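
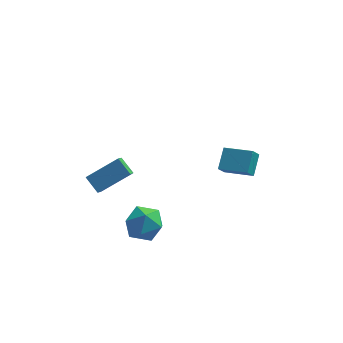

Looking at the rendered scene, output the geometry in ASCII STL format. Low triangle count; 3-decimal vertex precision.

solid 
facet normal -0.903 0.370 -0.218
outer loop
vertex 1.564 2.81 -2.628
vertex 1.878 3.203 -3.262
vertex 1.321 1.764 -3.396
endloop
endfacet
facet normal -0.388 -0.485 0.784
outer loop
vertex 2.802 1.157 -3.038
vertex 1.564 2.81 -2.628
vertex 1.321 1.764 -3.396
endloop
endfacet
facet normal -0.903 0.370 -0.218
outer loop
vertex 1.321 1.764 -3.396
vertex 1.878 3.203 -3.262
vertex 1.635 2.157 -4.03
endloop
endfacet
facet normal -0.184 -0.792 -0.582
outer loop
vertex 1.635 2.157 -4.03
vertex 2.802 1.157 -3.038
vertex 1.321 1.764 -3.396
endloop
endfacet
facet normal 0.184 0.792 0.582
outer loop
vertex 1.564 2.81 -2.628
vertex 3.359 2.596 -2.904
vertex 1.878 3.203 -3.262
endloop
endfacet
facet normal -0.388 -0.485 0.784
outer loop
vertex 3.045 2.203 -2.27
vertex 1.564 2.81 -2.628
vertex 2.802 1.157 -3.038
endloop
endfacet
facet normal 0.184 0.792 0.582
outer loop
vertex 3.045 2.203 -2.27
vertex 3.359 2.596 -2.904
vertex 1.564 2.81 -2.628
endloop
endfacet
facet normal 0.388 0.485 -0.784
outer loop
vertex 1.878 3.203 -3.262
vertex 3.359 2.596 -2.904
vertex 1.635 2.157 -4.03
endloop
endfacet
facet normal -0.184 -0.792 -0.582
outer loop
vertex 3.116 1.55 -3.672
vertex 2.802 1.157 -3.038
vertex 1.635 2.157 -4.03
endloop
endfacet
facet normal 0.388 0.485 -0.784
outer loop
vertex 1.635 2.157 -4.03
vertex 3.359 2.596 -2.904
vertex 3.116 1.55 -3.672
endloop
endfacet
facet normal 0.903 -0.370 0.218
outer loop
vertex 3.116 1.55 -3.672
vertex 3.045 2.203 -2.27
vertex 2.802 1.157 -3.038
endloop
endfacet
facet normal 0.903 -0.370 0.218
outer loop
vertex 3.359 2.596 -2.904
vertex 3.045 2.203 -2.27
vertex 3.116 1.55 -3.672
endloop
endfacet
facet normal -0.799 -0.305 -0.518
outer loop
vertex -4.663 -4.237 1.479
vertex -4.561 -3.623 0.96
vertex -4.069 -4.819 0.906
endloop
endfacet
facet normal -0.125 -0.758 0.640
outer loop
vertex -2.599 -4.257 1.86
vertex -4.663 -4.237 1.479
vertex -4.069 -4.819 0.906
endloop
endfacet
facet normal -0.799 -0.305 -0.518
outer loop
vertex -4.069 -4.819 0.906
vertex -4.561 -3.623 0.96
vertex -3.967 -4.205 0.387
endloop
endfacet
facet normal 0.588 -0.577 -0.567
outer loop
vertex -3.967 -4.205 0.387
vertex -2.599 -4.257 1.86
vertex -4.069 -4.819 0.906
endloop
endfacet
facet normal -0.588 0.577 0.567
outer loop
vertex -4.663 -4.237 1.479
vertex -3.091 -3.061 1.914
vertex -4.561 -3.623 0.96
endloop
endfacet
facet normal -0.125 -0.758 0.640
outer loop
vertex -3.193 -3.675 2.433
vertex -4.663 -4.237 1.479
vertex -2.599 -4.257 1.86
endloop
endfacet
facet normal -0.588 0.577 0.567
outer loop
vertex -3.193 -3.675 2.433
vertex -3.091 -3.061 1.914
vertex -4.663 -4.237 1.479
endloop
endfacet
facet normal 0.125 0.758 -0.640
outer loop
vertex -4.561 -3.623 0.96
vertex -3.091 -3.061 1.914
vertex -3.967 -4.205 0.387
endloop
endfacet
facet normal 0.588 -0.577 -0.567
outer loop
vertex -2.497 -3.643 1.341
vertex -2.599 -4.257 1.86
vertex -3.967 -4.205 0.387
endloop
endfacet
facet normal 0.125 0.758 -0.640
outer loop
vertex -3.967 -4.205 0.387
vertex -3.091 -3.061 1.914
vertex -2.497 -3.643 1.341
endloop
endfacet
facet normal 0.799 0.305 0.518
outer loop
vertex -2.497 -3.643 1.341
vertex -3.193 -3.675 2.433
vertex -2.599 -4.257 1.86
endloop
endfacet
facet normal 0.799 0.305 0.518
outer loop
vertex -3.091 -3.061 1.914
vertex -3.193 -3.675 2.433
vertex -2.497 -3.643 1.341
endloop
endfacet
facet normal -0.863 0.320 0.392
outer loop
vertex -2.876 -3.425 -2.554
vertex -2.855 -4.232 -1.848
vertex -2.396 -3.294 -1.604
endloop
endfacet
facet normal -0.485 0.865 0.126
outer loop
vertex -2.876 -3.425 -2.554
vertex -2.396 -3.294 -1.604
vertex -1.938 -2.908 -2.494
endloop
endfacet
facet normal -0.370 0.737 -0.566
outer loop
vertex -2.876 -3.425 -2.554
vertex -1.938 -2.908 -2.494
vertex -2.115 -3.607 -3.288
endloop
endfacet
facet normal -0.676 0.113 -0.729
outer loop
vertex -2.876 -3.425 -2.554
vertex -2.115 -3.607 -3.288
vertex -2.682 -4.425 -2.889
endloop
endfacet
facet normal -0.980 -0.145 -0.136
outer loop
vertex -2.876 -3.425 -2.554
vertex -2.682 -4.425 -2.889
vertex -2.855 -4.232 -1.848
endloop
endfacet
facet normal 0.147 0.878 0.456
outer loop
vertex -1.938 -2.908 -2.494
vertex -2.396 -3.294 -1.604
vertex -1.338 -3.395 -1.751
endloop
endfacet
facet normal -0.463 -0.004 0.886
outer loop
vertex -2.396 -3.294 -1.604
vertex -2.855 -4.232 -1.848
vertex -1.905 -4.213 -1.352
endloop
endfacet
facet normal -0.653 -0.756 0.032
outer loop
vertex -2.855 -4.232 -1.848
vertex -2.682 -4.425 -2.889
vertex -2.082 -4.912 -2.146
endloop
endfacet
facet normal -0.161 -0.340 -0.926
outer loop
vertex -2.682 -4.425 -2.889
vertex -2.115 -3.607 -3.288
vertex -1.624 -4.526 -3.036
endloop
endfacet
facet normal 0.333 0.670 -0.664
outer loop
vertex -2.115 -3.607 -3.288
vertex -1.938 -2.908 -2.494
vertex -1.165 -3.588 -2.792
endloop
endfacet
facet normal 0.676 -0.113 0.729
outer loop
vertex -1.144 -4.395 -2.086
vertex -1.338 -3.395 -1.751
vertex -1.905 -4.213 -1.352
endloop
endfacet
facet normal 0.370 -0.737 0.566
outer loop
vertex -1.144 -4.395 -2.086
vertex -1.905 -4.213 -1.352
vertex -2.082 -4.912 -2.146
endloop
endfacet
facet normal 0.485 -0.865 -0.126
outer loop
vertex -1.144 -4.395 -2.086
vertex -2.082 -4.912 -2.146
vertex -1.624 -4.526 -3.036
endloop
endfacet
facet normal 0.863 -0.320 -0.392
outer loop
vertex -1.144 -4.395 -2.086
vertex -1.624 -4.526 -3.036
vertex -1.165 -3.588 -2.792
endloop
endfacet
facet normal 0.980 0.145 0.136
outer loop
vertex -1.144 -4.395 -2.086
vertex -1.165 -3.588 -2.792
vertex -1.338 -3.395 -1.751
endloop
endfacet
facet normal 0.161 0.340 0.926
outer loop
vertex -1.905 -4.213 -1.352
vertex -1.338 -3.395 -1.751
vertex -2.396 -3.294 -1.604
endloop
endfacet
facet normal -0.333 -0.670 0.664
outer loop
vertex -2.082 -4.912 -2.146
vertex -1.905 -4.213 -1.352
vertex -2.855 -4.232 -1.848
endloop
endfacet
facet normal -0.147 -0.878 -0.456
outer loop
vertex -1.624 -4.526 -3.036
vertex -2.082 -4.912 -2.146
vertex -2.682 -4.425 -2.889
endloop
endfacet
facet normal 0.463 0.004 -0.886
outer loop
vertex -1.165 -3.588 -2.792
vertex -1.624 -4.526 -3.036
vertex -2.115 -3.607 -3.288
endloop
endfacet
facet normal 0.653 0.756 -0.032
outer loop
vertex -1.338 -3.395 -1.751
vertex -1.165 -3.588 -2.792
vertex -1.938 -2.908 -2.494
endloop
endfacet

endsolid


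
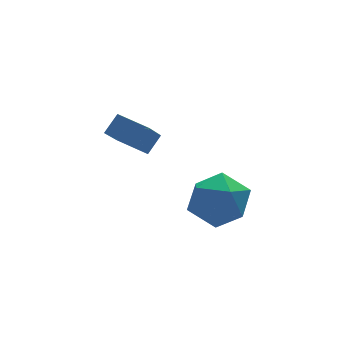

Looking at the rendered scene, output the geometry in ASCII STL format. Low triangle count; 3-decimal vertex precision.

solid 
facet normal -0.545 0.753 -0.369
outer loop
vertex 3.103 3.756 -1.902
vertex 2.069 3.271 -1.365
vertex 2.781 4.097 -0.73
endloop
endfacet
facet normal 0.127 0.961 -0.245
outer loop
vertex 3.103 3.756 -1.902
vertex 2.781 4.097 -0.73
vertex 3.989 3.866 -1.011
endloop
endfacet
facet normal 0.562 0.541 -0.626
outer loop
vertex 3.103 3.756 -1.902
vertex 3.989 3.866 -1.011
vertex 4.024 2.897 -1.818
endloop
endfacet
facet normal 0.159 0.074 -0.985
outer loop
vertex 3.103 3.756 -1.902
vertex 4.024 2.897 -1.818
vertex 2.837 2.53 -2.037
endloop
endfacet
facet normal -0.525 0.205 -0.826
outer loop
vertex 3.103 3.756 -1.902
vertex 2.837 2.53 -2.037
vertex 2.069 3.271 -1.365
endloop
endfacet
facet normal 0.267 0.854 0.446
outer loop
vertex 3.989 3.866 -1.011
vertex 2.781 4.097 -0.73
vertex 3.503 3.45 0.077
endloop
endfacet
facet normal -0.820 0.518 0.245
outer loop
vertex 2.781 4.097 -0.73
vertex 2.069 3.271 -1.365
vertex 2.316 3.083 -0.142
endloop
endfacet
facet normal -0.788 -0.369 -0.493
outer loop
vertex 2.069 3.271 -1.365
vertex 2.837 2.53 -2.037
vertex 2.351 2.114 -0.949
endloop
endfacet
facet normal 0.318 -0.580 -0.750
outer loop
vertex 2.837 2.53 -2.037
vertex 4.024 2.897 -1.818
vertex 3.559 1.883 -1.23
endloop
endfacet
facet normal 0.970 0.176 -0.169
outer loop
vertex 4.024 2.897 -1.818
vertex 3.989 3.866 -1.011
vertex 4.271 2.709 -0.595
endloop
endfacet
facet normal -0.159 -0.074 0.985
outer loop
vertex 3.237 2.224 -0.058
vertex 3.503 3.45 0.077
vertex 2.316 3.083 -0.142
endloop
endfacet
facet normal -0.562 -0.541 0.626
outer loop
vertex 3.237 2.224 -0.058
vertex 2.316 3.083 -0.142
vertex 2.351 2.114 -0.949
endloop
endfacet
facet normal -0.127 -0.961 0.245
outer loop
vertex 3.237 2.224 -0.058
vertex 2.351 2.114 -0.949
vertex 3.559 1.883 -1.23
endloop
endfacet
facet normal 0.545 -0.753 0.369
outer loop
vertex 3.237 2.224 -0.058
vertex 3.559 1.883 -1.23
vertex 4.271 2.709 -0.595
endloop
endfacet
facet normal 0.525 -0.205 0.826
outer loop
vertex 3.237 2.224 -0.058
vertex 4.271 2.709 -0.595
vertex 3.503 3.45 0.077
endloop
endfacet
facet normal -0.318 0.580 0.750
outer loop
vertex 2.316 3.083 -0.142
vertex 3.503 3.45 0.077
vertex 2.781 4.097 -0.73
endloop
endfacet
facet normal -0.970 -0.176 0.169
outer loop
vertex 2.351 2.114 -0.949
vertex 2.316 3.083 -0.142
vertex 2.069 3.271 -1.365
endloop
endfacet
facet normal -0.267 -0.854 -0.446
outer loop
vertex 3.559 1.883 -1.23
vertex 2.351 2.114 -0.949
vertex 2.837 2.53 -2.037
endloop
endfacet
facet normal 0.820 -0.518 -0.245
outer loop
vertex 4.271 2.709 -0.595
vertex 3.559 1.883 -1.23
vertex 4.024 2.897 -1.818
endloop
endfacet
facet normal 0.788 0.369 0.493
outer loop
vertex 3.503 3.45 0.077
vertex 4.271 2.709 -0.595
vertex 3.989 3.866 -1.011
endloop
endfacet
facet normal -0.583 0.776 0.240
outer loop
vertex -0.791 3.766 3.144
vertex -0.189 4.023 3.777
vertex 0.082 4.81 1.89
endloop
endfacet
facet normal -0.661 -0.282 -0.695
outer loop
vertex 0.829 3.817 1.583
vertex -0.791 3.766 3.144
vertex 0.082 4.81 1.89
endloop
endfacet
facet normal -0.583 0.776 0.240
outer loop
vertex 0.082 4.81 1.89
vertex -0.189 4.023 3.777
vertex 0.684 5.067 2.523
endloop
endfacet
facet normal 0.472 0.564 -0.678
outer loop
vertex 0.684 5.067 2.523
vertex 0.829 3.817 1.583
vertex 0.082 4.81 1.89
endloop
endfacet
facet normal -0.472 -0.564 0.678
outer loop
vertex -0.791 3.766 3.144
vertex 0.558 3.03 3.47
vertex -0.189 4.023 3.777
endloop
endfacet
facet normal -0.661 -0.282 -0.695
outer loop
vertex -0.044 2.773 2.837
vertex -0.791 3.766 3.144
vertex 0.829 3.817 1.583
endloop
endfacet
facet normal -0.472 -0.564 0.678
outer loop
vertex -0.044 2.773 2.837
vertex 0.558 3.03 3.47
vertex -0.791 3.766 3.144
endloop
endfacet
facet normal 0.661 0.282 0.695
outer loop
vertex -0.189 4.023 3.777
vertex 0.558 3.03 3.47
vertex 0.684 5.067 2.523
endloop
endfacet
facet normal 0.472 0.564 -0.678
outer loop
vertex 1.431 4.074 2.216
vertex 0.829 3.817 1.583
vertex 0.684 5.067 2.523
endloop
endfacet
facet normal 0.661 0.282 0.695
outer loop
vertex 0.684 5.067 2.523
vertex 0.558 3.03 3.47
vertex 1.431 4.074 2.216
endloop
endfacet
facet normal 0.583 -0.776 -0.240
outer loop
vertex 1.431 4.074 2.216
vertex -0.044 2.773 2.837
vertex 0.829 3.817 1.583
endloop
endfacet
facet normal 0.583 -0.776 -0.240
outer loop
vertex 0.558 3.03 3.47
vertex -0.044 2.773 2.837
vertex 1.431 4.074 2.216
endloop
endfacet

endsolid


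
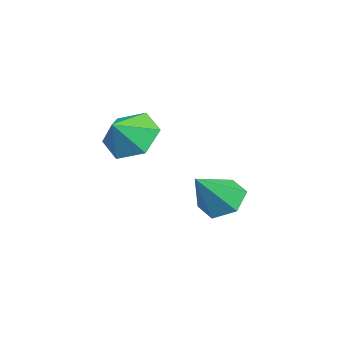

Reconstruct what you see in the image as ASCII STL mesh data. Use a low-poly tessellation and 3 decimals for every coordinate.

solid 
facet normal -0.594 0.407 -0.694
outer loop
vertex -0.052 0.014 -1.674
vertex -0.664 0.262 -1.005
vertex 0.027 0.85 -1.252
endloop
endfacet
facet normal 0.972 0.025 -0.232
outer loop
vertex -0.052 0.014 -1.674
vertex 0.027 0.85 -1.252
vertex 0.424 -0.482 0.265
endloop
endfacet
facet normal -0.594 0.407 -0.694
outer loop
vertex 0.027 0.85 -1.252
vertex -0.664 0.262 -1.005
vertex -0.585 1.098 -0.583
endloop
endfacet
facet normal 0.673 0.634 0.381
outer loop
vertex 0.027 0.85 -1.252
vertex -0.585 1.098 -0.583
vertex 0.424 -0.482 0.265
endloop
endfacet
facet normal -0.594 0.407 -0.694
outer loop
vertex -0.585 1.098 -0.583
vertex -0.664 0.262 -1.005
vertex -1.276 0.51 -0.336
endloop
endfacet
facet normal -0.058 0.443 0.895
outer loop
vertex -0.585 1.098 -0.583
vertex -1.276 0.51 -0.336
vertex 0.424 -0.482 0.265
endloop
endfacet
facet normal -0.594 0.406 -0.694
outer loop
vertex -1.276 0.51 -0.336
vertex -0.664 0.262 -1.005
vertex -1.354 -0.326 -0.758
endloop
endfacet
facet normal -0.489 -0.356 0.796
outer loop
vertex -1.276 0.51 -0.336
vertex -1.354 -0.326 -0.758
vertex 0.424 -0.482 0.265
endloop
endfacet
facet normal -0.594 0.406 -0.694
outer loop
vertex -1.354 -0.326 -0.758
vertex -0.664 0.262 -1.005
vertex -0.742 -0.574 -1.427
endloop
endfacet
facet normal -0.190 -0.964 0.184
outer loop
vertex -1.354 -0.326 -0.758
vertex -0.742 -0.574 -1.427
vertex 0.424 -0.482 0.265
endloop
endfacet
facet normal -0.594 0.406 -0.694
outer loop
vertex -0.742 -0.574 -1.427
vertex -0.664 0.262 -1.005
vertex -0.052 0.014 -1.674
endloop
endfacet
facet normal 0.541 -0.773 -0.331
outer loop
vertex -0.742 -0.574 -1.427
vertex -0.052 0.014 -1.674
vertex 0.424 -0.482 0.265
endloop
endfacet
facet normal -0.689 0.383 -0.615
outer loop
vertex 3.534 -1.499 2.413
vertex 2.797 -2.092 2.869
vertex 3.002 -1.13 3.239
endloop
endfacet
facet normal 0.835 0.429 0.346
outer loop
vertex 3.534 -1.499 2.413
vertex 3.002 -1.13 3.239
vertex 3.583 -2.528 3.571
endloop
endfacet
facet normal -0.689 0.383 -0.615
outer loop
vertex 3.002 -1.13 3.239
vertex 2.797 -2.092 2.869
vertex 2.265 -1.723 3.696
endloop
endfacet
facet normal 0.289 0.333 0.898
outer loop
vertex 3.002 -1.13 3.239
vertex 2.265 -1.723 3.696
vertex 3.583 -2.528 3.571
endloop
endfacet
facet normal -0.689 0.384 -0.615
outer loop
vertex 2.265 -1.723 3.696
vertex 2.797 -2.092 2.869
vertex 2.06 -2.684 3.326
endloop
endfacet
facet normal -0.116 -0.335 0.935
outer loop
vertex 2.265 -1.723 3.696
vertex 2.06 -2.684 3.326
vertex 3.583 -2.528 3.571
endloop
endfacet
facet normal -0.689 0.383 -0.616
outer loop
vertex 2.06 -2.684 3.326
vertex 2.797 -2.092 2.869
vertex 2.593 -3.053 2.5
endloop
endfacet
facet normal 0.025 -0.907 0.421
outer loop
vertex 2.06 -2.684 3.326
vertex 2.593 -3.053 2.5
vertex 3.583 -2.528 3.571
endloop
endfacet
facet normal -0.689 0.383 -0.615
outer loop
vertex 2.593 -3.053 2.5
vertex 2.797 -2.092 2.869
vertex 3.33 -2.46 2.043
endloop
endfacet
facet normal 0.571 -0.810 -0.131
outer loop
vertex 2.593 -3.053 2.5
vertex 3.33 -2.46 2.043
vertex 3.583 -2.528 3.571
endloop
endfacet
facet normal -0.689 0.383 -0.615
outer loop
vertex 3.33 -2.46 2.043
vertex 2.797 -2.092 2.869
vertex 3.534 -1.499 2.413
endloop
endfacet
facet normal 0.975 -0.142 -0.168
outer loop
vertex 3.33 -2.46 2.043
vertex 3.534 -1.499 2.413
vertex 3.583 -2.528 3.571
endloop
endfacet

endsolid


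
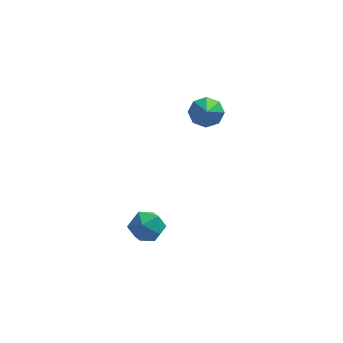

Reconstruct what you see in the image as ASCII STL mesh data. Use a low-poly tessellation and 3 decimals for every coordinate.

solid 
facet normal -0.024 0.780 -0.626
outer loop
vertex 0.216 1.341 2.981
vertex -0.584 1.325 2.992
vertex -0.019 1.69 3.425
endloop
endfacet
facet normal 0.876 -0.024 0.482
outer loop
vertex 0.216 1.341 2.981
vertex -0.019 1.69 3.425
vertex -0.536 -0.265 4.268
endloop
endfacet
facet normal -0.024 0.780 -0.626
outer loop
vertex -0.019 1.69 3.425
vertex -0.584 1.325 2.992
vertex -0.585 1.826 3.616
endloop
endfacet
facet normal 0.367 0.285 0.885
outer loop
vertex -0.019 1.69 3.425
vertex -0.585 1.826 3.616
vertex -0.536 -0.265 4.268
endloop
endfacet
facet normal -0.023 0.780 -0.626
outer loop
vertex -0.585 1.826 3.616
vertex -0.584 1.325 2.992
vertex -1.15 1.669 3.441
endloop
endfacet
facet normal -0.353 0.271 0.896
outer loop
vertex -0.585 1.826 3.616
vertex -1.15 1.669 3.441
vertex -0.536 -0.265 4.268
endloop
endfacet
facet normal -0.023 0.779 -0.626
outer loop
vertex -1.15 1.669 3.441
vertex -0.584 1.325 2.992
vertex -1.384 1.31 3.003
endloop
endfacet
facet normal -0.861 -0.057 0.506
outer loop
vertex -1.15 1.669 3.441
vertex -1.384 1.31 3.003
vertex -0.536 -0.265 4.268
endloop
endfacet
facet normal -0.023 0.780 -0.625
outer loop
vertex -1.384 1.31 3.003
vertex -0.584 1.325 2.992
vertex -1.149 0.961 2.559
endloop
endfacet
facet normal -0.860 -0.508 -0.056
outer loop
vertex -1.384 1.31 3.003
vertex -1.149 0.961 2.559
vertex -0.536 -0.265 4.268
endloop
endfacet
facet normal -0.024 0.780 -0.625
outer loop
vertex -1.149 0.961 2.559
vertex -0.584 1.325 2.992
vertex -0.583 0.825 2.368
endloop
endfacet
facet normal -0.351 -0.816 -0.459
outer loop
vertex -1.149 0.961 2.559
vertex -0.583 0.825 2.368
vertex -0.536 -0.265 4.268
endloop
endfacet
facet normal -0.023 0.780 -0.625
outer loop
vertex -0.583 0.825 2.368
vertex -0.584 1.325 2.992
vertex -0.018 0.982 2.543
endloop
endfacet
facet normal 0.368 -0.802 -0.469
outer loop
vertex -0.583 0.825 2.368
vertex -0.018 0.982 2.543
vertex -0.536 -0.265 4.268
endloop
endfacet
facet normal -0.024 0.779 -0.626
outer loop
vertex -0.018 0.982 2.543
vertex -0.584 1.325 2.992
vertex 0.216 1.341 2.981
endloop
endfacet
facet normal 0.877 -0.474 -0.080
outer loop
vertex -0.018 0.982 2.543
vertex 0.216 1.341 2.981
vertex -0.536 -0.265 4.268
endloop
endfacet
facet normal -0.852 0.353 0.387
outer loop
vertex -3.628 -1.164 -2.305
vertex -3.884 -2.016 -2.091
vertex -3.405 -1.518 -1.491
endloop
endfacet
facet normal -0.326 0.831 0.451
outer loop
vertex -3.628 -1.164 -2.305
vertex -3.405 -1.518 -1.491
vertex -2.793 -1.024 -1.959
endloop
endfacet
facet normal -0.079 0.976 -0.203
outer loop
vertex -3.628 -1.164 -2.305
vertex -2.793 -1.024 -1.959
vertex -2.894 -1.217 -2.847
endloop
endfacet
facet normal -0.453 0.588 -0.671
outer loop
vertex -3.628 -1.164 -2.305
vertex -2.894 -1.217 -2.847
vertex -3.568 -1.83 -2.929
endloop
endfacet
facet normal -0.930 0.203 -0.306
outer loop
vertex -3.628 -1.164 -2.305
vertex -3.568 -1.83 -2.929
vertex -3.884 -2.016 -2.091
endloop
endfacet
facet normal 0.203 0.529 0.824
outer loop
vertex -2.793 -1.024 -1.959
vertex -3.405 -1.518 -1.491
vertex -2.532 -1.79 -1.531
endloop
endfacet
facet normal -0.648 -0.245 0.721
outer loop
vertex -3.405 -1.518 -1.491
vertex -3.884 -2.016 -2.091
vertex -3.206 -2.403 -1.613
endloop
endfacet
facet normal -0.775 -0.488 -0.401
outer loop
vertex -3.884 -2.016 -2.091
vertex -3.568 -1.83 -2.929
vertex -3.307 -2.596 -2.501
endloop
endfacet
facet normal -0.003 0.136 -0.991
outer loop
vertex -3.568 -1.83 -2.929
vertex -2.894 -1.217 -2.847
vertex -2.695 -2.102 -2.969
endloop
endfacet
facet normal 0.601 0.764 -0.234
outer loop
vertex -2.894 -1.217 -2.847
vertex -2.793 -1.024 -1.959
vertex -2.216 -1.604 -2.369
endloop
endfacet
facet normal 0.453 -0.588 0.671
outer loop
vertex -2.472 -2.456 -2.155
vertex -2.532 -1.79 -1.531
vertex -3.206 -2.403 -1.613
endloop
endfacet
facet normal 0.079 -0.976 0.203
outer loop
vertex -2.472 -2.456 -2.155
vertex -3.206 -2.403 -1.613
vertex -3.307 -2.596 -2.501
endloop
endfacet
facet normal 0.326 -0.831 -0.451
outer loop
vertex -2.472 -2.456 -2.155
vertex -3.307 -2.596 -2.501
vertex -2.695 -2.102 -2.969
endloop
endfacet
facet normal 0.852 -0.353 -0.387
outer loop
vertex -2.472 -2.456 -2.155
vertex -2.695 -2.102 -2.969
vertex -2.216 -1.604 -2.369
endloop
endfacet
facet normal 0.930 -0.203 0.306
outer loop
vertex -2.472 -2.456 -2.155
vertex -2.216 -1.604 -2.369
vertex -2.532 -1.79 -1.531
endloop
endfacet
facet normal 0.003 -0.136 0.991
outer loop
vertex -3.206 -2.403 -1.613
vertex -2.532 -1.79 -1.531
vertex -3.405 -1.518 -1.491
endloop
endfacet
facet normal -0.601 -0.764 0.234
outer loop
vertex -3.307 -2.596 -2.501
vertex -3.206 -2.403 -1.613
vertex -3.884 -2.016 -2.091
endloop
endfacet
facet normal -0.203 -0.529 -0.824
outer loop
vertex -2.695 -2.102 -2.969
vertex -3.307 -2.596 -2.501
vertex -3.568 -1.83 -2.929
endloop
endfacet
facet normal 0.648 0.245 -0.721
outer loop
vertex -2.216 -1.604 -2.369
vertex -2.695 -2.102 -2.969
vertex -2.894 -1.217 -2.847
endloop
endfacet
facet normal 0.775 0.488 0.401
outer loop
vertex -2.532 -1.79 -1.531
vertex -2.216 -1.604 -2.369
vertex -2.793 -1.024 -1.959
endloop
endfacet

endsolid


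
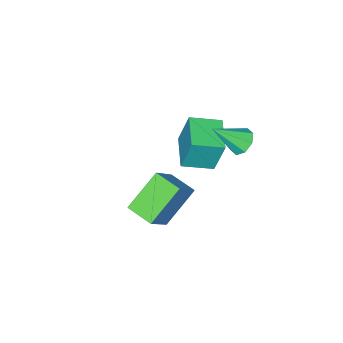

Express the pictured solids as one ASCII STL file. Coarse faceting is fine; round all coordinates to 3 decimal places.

solid 
facet normal -0.757 0.063 0.650
outer loop
vertex 1.421 3.172 3.035
vertex 1.325 4.518 2.793
vertex 0.069 2.801 1.497
endloop
endfacet
facet normal 0.069 -0.982 0.176
outer loop
vertex 1.735 2.662 0.067
vertex 1.421 3.172 3.035
vertex 0.069 2.801 1.497
endloop
endfacet
facet normal -0.757 0.063 0.650
outer loop
vertex 0.069 2.801 1.497
vertex 1.325 4.518 2.793
vertex -0.026 4.146 1.256
endloop
endfacet
facet normal -0.649 -0.178 -0.739
outer loop
vertex -0.026 4.146 1.256
vertex 1.735 2.662 0.067
vertex 0.069 2.801 1.497
endloop
endfacet
facet normal 0.649 0.179 0.739
outer loop
vertex 1.421 3.172 3.035
vertex 2.991 4.379 1.363
vertex 1.325 4.518 2.793
endloop
endfacet
facet normal 0.070 -0.982 0.176
outer loop
vertex 3.086 3.034 1.604
vertex 1.421 3.172 3.035
vertex 1.735 2.662 0.067
endloop
endfacet
facet normal 0.650 0.178 0.739
outer loop
vertex 3.086 3.034 1.604
vertex 2.991 4.379 1.363
vertex 1.421 3.172 3.035
endloop
endfacet
facet normal -0.070 0.982 -0.176
outer loop
vertex 1.325 4.518 2.793
vertex 2.991 4.379 1.363
vertex -0.026 4.146 1.256
endloop
endfacet
facet normal -0.650 -0.179 -0.739
outer loop
vertex 1.639 4.008 -0.175
vertex 1.735 2.662 0.067
vertex -0.026 4.146 1.256
endloop
endfacet
facet normal -0.070 0.982 -0.176
outer loop
vertex -0.026 4.146 1.256
vertex 2.991 4.379 1.363
vertex 1.639 4.008 -0.175
endloop
endfacet
facet normal 0.757 -0.063 -0.650
outer loop
vertex 1.639 4.008 -0.175
vertex 3.086 3.034 1.604
vertex 1.735 2.662 0.067
endloop
endfacet
facet normal 0.757 -0.063 -0.650
outer loop
vertex 2.991 4.379 1.363
vertex 3.086 3.034 1.604
vertex 1.639 4.008 -0.175
endloop
endfacet
facet normal -0.598 0.450 -0.663
outer loop
vertex -3.279 3.356 1.183
vertex -3.69 3.659 1.759
vertex -3.074 3.881 1.354
endloop
endfacet
facet normal 0.887 -0.213 -0.409
outer loop
vertex -3.279 3.356 1.183
vertex -3.074 3.881 1.354
vertex -2.57 2.821 3.001
endloop
endfacet
facet normal -0.598 0.449 -0.664
outer loop
vertex -3.074 3.881 1.354
vertex -3.69 3.659 1.759
vertex -3.23 4.277 1.762
endloop
endfacet
facet normal 0.919 0.392 -0.029
outer loop
vertex -3.074 3.881 1.354
vertex -3.23 4.277 1.762
vertex -2.57 2.821 3.001
endloop
endfacet
facet normal -0.598 0.448 -0.665
outer loop
vertex -3.23 4.277 1.762
vertex -3.69 3.659 1.759
vertex -3.656 4.311 2.168
endloop
endfacet
facet normal 0.537 0.675 0.507
outer loop
vertex -3.23 4.277 1.762
vertex -3.656 4.311 2.168
vertex -2.57 2.821 3.001
endloop
endfacet
facet normal -0.599 0.448 -0.664
outer loop
vertex -3.656 4.311 2.168
vertex -3.69 3.659 1.759
vertex -4.101 3.963 2.335
endloop
endfacet
facet normal -0.035 0.468 0.883
outer loop
vertex -3.656 4.311 2.168
vertex -4.101 3.963 2.335
vertex -2.57 2.821 3.001
endloop
endfacet
facet normal -0.599 0.448 -0.664
outer loop
vertex -4.101 3.963 2.335
vertex -3.69 3.659 1.759
vertex -4.306 3.437 2.165
endloop
endfacet
facet normal -0.461 -0.105 0.881
outer loop
vertex -4.101 3.963 2.335
vertex -4.306 3.437 2.165
vertex -2.57 2.821 3.001
endloop
endfacet
facet normal -0.599 0.448 -0.664
outer loop
vertex -4.306 3.437 2.165
vertex -3.69 3.659 1.759
vertex -4.15 3.041 1.757
endloop
endfacet
facet normal -0.494 -0.711 0.501
outer loop
vertex -4.306 3.437 2.165
vertex -4.15 3.041 1.757
vertex -2.57 2.821 3.001
endloop
endfacet
facet normal -0.599 0.448 -0.663
outer loop
vertex -4.15 3.041 1.757
vertex -3.69 3.659 1.759
vertex -3.724 3.008 1.35
endloop
endfacet
facet normal -0.111 -0.993 -0.035
outer loop
vertex -4.15 3.041 1.757
vertex -3.724 3.008 1.35
vertex -2.57 2.821 3.001
endloop
endfacet
facet normal -0.599 0.448 -0.663
outer loop
vertex -3.724 3.008 1.35
vertex -3.69 3.659 1.759
vertex -3.279 3.356 1.183
endloop
endfacet
facet normal 0.461 -0.787 -0.411
outer loop
vertex -3.724 3.008 1.35
vertex -3.279 3.356 1.183
vertex -2.57 2.821 3.001
endloop
endfacet
facet normal -0.671 -0.731 0.125
outer loop
vertex -3.369 0.608 1.666
vertex -4.559 1.635 1.278
vertex -3.175 0.1 -0.269
endloop
endfacet
facet normal 0.735 -0.634 0.240
outer loop
vertex -1.941 1.445 -0.498
vertex -3.369 0.608 1.666
vertex -3.175 0.1 -0.269
endloop
endfacet
facet normal -0.671 -0.731 0.125
outer loop
vertex -3.175 0.1 -0.269
vertex -4.559 1.635 1.278
vertex -4.366 1.128 -0.657
endloop
endfacet
facet normal 0.096 -0.252 -0.963
outer loop
vertex -4.366 1.128 -0.657
vertex -1.941 1.445 -0.498
vertex -3.175 0.1 -0.269
endloop
endfacet
facet normal -0.096 0.252 0.963
outer loop
vertex -3.369 0.608 1.666
vertex -3.325 2.98 1.049
vertex -4.559 1.635 1.278
endloop
endfacet
facet normal 0.735 -0.634 0.240
outer loop
vertex -2.134 1.952 1.437
vertex -3.369 0.608 1.666
vertex -1.941 1.445 -0.498
endloop
endfacet
facet normal -0.096 0.252 0.963
outer loop
vertex -2.134 1.952 1.437
vertex -3.325 2.98 1.049
vertex -3.369 0.608 1.666
endloop
endfacet
facet normal -0.735 0.634 -0.239
outer loop
vertex -4.559 1.635 1.278
vertex -3.325 2.98 1.049
vertex -4.366 1.128 -0.657
endloop
endfacet
facet normal 0.096 -0.252 -0.963
outer loop
vertex -3.131 2.472 -0.886
vertex -1.941 1.445 -0.498
vertex -4.366 1.128 -0.657
endloop
endfacet
facet normal -0.735 0.634 -0.240
outer loop
vertex -4.366 1.128 -0.657
vertex -3.325 2.98 1.049
vertex -3.131 2.472 -0.886
endloop
endfacet
facet normal 0.671 0.731 -0.125
outer loop
vertex -3.131 2.472 -0.886
vertex -2.134 1.952 1.437
vertex -1.941 1.445 -0.498
endloop
endfacet
facet normal 0.671 0.731 -0.125
outer loop
vertex -3.325 2.98 1.049
vertex -2.134 1.952 1.437
vertex -3.131 2.472 -0.886
endloop
endfacet

endsolid


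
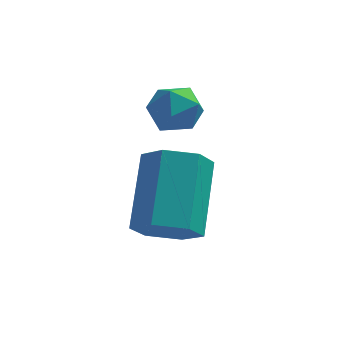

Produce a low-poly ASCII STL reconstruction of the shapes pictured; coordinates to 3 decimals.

solid 
facet normal -0.171 0.381 0.909
outer loop
vertex -1.049 2.689 -0.269
vertex -0.649 2.126 0.042
vertex -0.304 2.768 -0.162
endloop
endfacet
facet normal -0.155 0.896 0.416
outer loop
vertex -1.049 2.689 -0.269
vertex -0.304 2.768 -0.162
vertex -0.622 3.011 -0.804
endloop
endfacet
facet normal -0.655 0.752 -0.070
outer loop
vertex -1.049 2.689 -0.269
vertex -0.622 3.011 -0.804
vertex -1.165 2.52 -0.998
endloop
endfacet
facet normal -0.982 0.146 0.122
outer loop
vertex -1.049 2.689 -0.269
vertex -1.165 2.52 -0.998
vertex -1.181 1.972 -0.475
endloop
endfacet
facet normal -0.682 -0.083 0.727
outer loop
vertex -1.049 2.689 -0.269
vertex -1.181 1.972 -0.475
vertex -0.649 2.126 0.042
endloop
endfacet
facet normal 0.480 0.872 0.092
outer loop
vertex -0.622 3.011 -0.804
vertex -0.304 2.768 -0.162
vertex 0.041 2.648 -0.825
endloop
endfacet
facet normal 0.455 0.038 0.889
outer loop
vertex -0.304 2.768 -0.162
vertex -0.649 2.126 0.042
vertex 0.025 2.1 -0.302
endloop
endfacet
facet normal -0.372 -0.713 0.595
outer loop
vertex -0.649 2.126 0.042
vertex -1.181 1.972 -0.475
vertex -0.518 1.609 -0.496
endloop
endfacet
facet normal -0.858 -0.342 -0.384
outer loop
vertex -1.181 1.972 -0.475
vertex -1.165 2.52 -0.998
vertex -0.836 1.852 -1.138
endloop
endfacet
facet normal -0.330 0.639 -0.695
outer loop
vertex -1.165 2.52 -0.998
vertex -0.622 3.011 -0.804
vertex -0.491 2.494 -1.342
endloop
endfacet
facet normal 0.982 -0.146 -0.122
outer loop
vertex -0.091 1.931 -1.031
vertex 0.041 2.648 -0.825
vertex 0.025 2.1 -0.302
endloop
endfacet
facet normal 0.655 -0.752 0.070
outer loop
vertex -0.091 1.931 -1.031
vertex 0.025 2.1 -0.302
vertex -0.518 1.609 -0.496
endloop
endfacet
facet normal 0.155 -0.896 -0.416
outer loop
vertex -0.091 1.931 -1.031
vertex -0.518 1.609 -0.496
vertex -0.836 1.852 -1.138
endloop
endfacet
facet normal 0.171 -0.381 -0.909
outer loop
vertex -0.091 1.931 -1.031
vertex -0.836 1.852 -1.138
vertex -0.491 2.494 -1.342
endloop
endfacet
facet normal 0.682 0.083 -0.727
outer loop
vertex -0.091 1.931 -1.031
vertex -0.491 2.494 -1.342
vertex 0.041 2.648 -0.825
endloop
endfacet
facet normal 0.858 0.342 0.384
outer loop
vertex 0.025 2.1 -0.302
vertex 0.041 2.648 -0.825
vertex -0.304 2.768 -0.162
endloop
endfacet
facet normal 0.330 -0.639 0.695
outer loop
vertex -0.518 1.609 -0.496
vertex 0.025 2.1 -0.302
vertex -0.649 2.126 0.042
endloop
endfacet
facet normal -0.480 -0.872 -0.092
outer loop
vertex -0.836 1.852 -1.138
vertex -0.518 1.609 -0.496
vertex -1.181 1.972 -0.475
endloop
endfacet
facet normal -0.455 -0.038 -0.889
outer loop
vertex -0.491 2.494 -1.342
vertex -0.836 1.852 -1.138
vertex -1.165 2.52 -0.998
endloop
endfacet
facet normal 0.372 0.713 -0.595
outer loop
vertex 0.041 2.648 -0.825
vertex -0.491 2.494 -1.342
vertex -0.622 3.011 -0.804
endloop
endfacet
facet normal 0.026 -0.730 -0.683
outer loop
vertex 0.317 -0.636 -2.706
vertex -0.262 -0.231 -3.161
vertex 0.554 -0.081 -3.29
endloop
endfacet
facet normal 0.959 -0.174 0.223
outer loop
vertex 0.317 -0.636 -2.706
vertex 0.554 -0.081 -3.29
vertex 0.261 0.927 -1.245
endloop
endfacet
facet normal 0.959 -0.174 0.223
outer loop
vertex 0.261 0.927 -1.245
vertex 0.554 -0.081 -3.29
vertex 0.498 1.482 -1.829
endloop
endfacet
facet normal -0.026 0.730 0.683
outer loop
vertex 0.261 0.927 -1.245
vertex 0.498 1.482 -1.829
vertex -0.318 1.331 -1.699
endloop
endfacet
facet normal 0.026 -0.730 -0.683
outer loop
vertex 0.554 -0.081 -3.29
vertex -0.262 -0.231 -3.161
vertex -0.025 0.324 -3.745
endloop
endfacet
facet normal 0.724 0.484 -0.491
outer loop
vertex 0.554 -0.081 -3.29
vertex -0.025 0.324 -3.745
vertex 0.498 1.482 -1.829
endloop
endfacet
facet normal 0.724 0.485 -0.491
outer loop
vertex 0.498 1.482 -1.829
vertex -0.025 0.324 -3.745
vertex -0.081 1.886 -2.284
endloop
endfacet
facet normal -0.026 0.731 0.682
outer loop
vertex 0.498 1.482 -1.829
vertex -0.081 1.886 -2.284
vertex -0.318 1.331 -1.699
endloop
endfacet
facet normal 0.026 -0.730 -0.683
outer loop
vertex -0.025 0.324 -3.745
vertex -0.262 -0.231 -3.161
vertex -0.841 0.173 -3.615
endloop
endfacet
facet normal -0.236 0.659 -0.714
outer loop
vertex -0.025 0.324 -3.745
vertex -0.841 0.173 -3.615
vertex -0.081 1.886 -2.284
endloop
endfacet
facet normal -0.235 0.659 -0.714
outer loop
vertex -0.081 1.886 -2.284
vertex -0.841 0.173 -3.615
vertex -0.897 1.736 -2.154
endloop
endfacet
facet normal -0.026 0.730 0.683
outer loop
vertex -0.081 1.886 -2.284
vertex -0.897 1.736 -2.154
vertex -0.318 1.331 -1.699
endloop
endfacet
facet normal 0.026 -0.730 -0.683
outer loop
vertex -0.841 0.173 -3.615
vertex -0.262 -0.231 -3.161
vertex -1.078 -0.382 -3.031
endloop
endfacet
facet normal -0.959 0.174 -0.223
outer loop
vertex -0.841 0.173 -3.615
vertex -1.078 -0.382 -3.031
vertex -0.897 1.736 -2.154
endloop
endfacet
facet normal -0.959 0.174 -0.223
outer loop
vertex -0.897 1.736 -2.154
vertex -1.078 -0.382 -3.031
vertex -1.134 1.181 -1.57
endloop
endfacet
facet normal -0.026 0.730 0.683
outer loop
vertex -0.897 1.736 -2.154
vertex -1.134 1.181 -1.57
vertex -0.318 1.331 -1.699
endloop
endfacet
facet normal 0.026 -0.731 -0.682
outer loop
vertex -1.078 -0.382 -3.031
vertex -0.262 -0.231 -3.161
vertex -0.499 -0.786 -2.576
endloop
endfacet
facet normal -0.724 -0.485 0.491
outer loop
vertex -1.078 -0.382 -3.031
vertex -0.499 -0.786 -2.576
vertex -1.134 1.181 -1.57
endloop
endfacet
facet normal -0.724 -0.485 0.490
outer loop
vertex -1.134 1.181 -1.57
vertex -0.499 -0.786 -2.576
vertex -0.555 0.776 -1.115
endloop
endfacet
facet normal -0.026 0.730 0.683
outer loop
vertex -1.134 1.181 -1.57
vertex -0.555 0.776 -1.115
vertex -0.318 1.331 -1.699
endloop
endfacet
facet normal 0.026 -0.730 -0.683
outer loop
vertex -0.499 -0.786 -2.576
vertex -0.262 -0.231 -3.161
vertex 0.317 -0.636 -2.706
endloop
endfacet
facet normal 0.235 -0.659 0.714
outer loop
vertex -0.499 -0.786 -2.576
vertex 0.317 -0.636 -2.706
vertex -0.555 0.776 -1.115
endloop
endfacet
facet normal 0.236 -0.659 0.714
outer loop
vertex -0.555 0.776 -1.115
vertex 0.317 -0.636 -2.706
vertex 0.261 0.927 -1.245
endloop
endfacet
facet normal -0.026 0.730 0.683
outer loop
vertex -0.555 0.776 -1.115
vertex 0.261 0.927 -1.245
vertex -0.318 1.331 -1.699
endloop
endfacet

endsolid


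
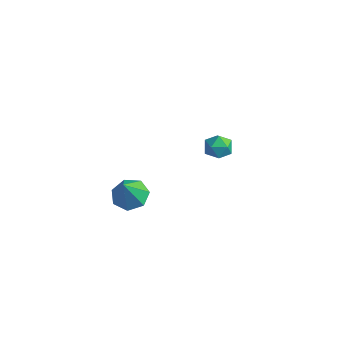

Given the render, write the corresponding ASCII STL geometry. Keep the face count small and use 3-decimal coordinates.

solid 
facet normal -0.215 0.452 -0.865
outer loop
vertex -0.736 -3.666 -2.677
vertex -1.243 -2.993 -2.199
vertex -0.302 -2.989 -2.431
endloop
endfacet
facet normal 0.840 -0.543 0.012
outer loop
vertex -0.736 -3.666 -2.677
vertex -0.302 -2.989 -2.431
vertex -0.857 -3.807 -0.641
endloop
endfacet
facet normal -0.215 0.453 -0.865
outer loop
vertex -0.302 -2.989 -2.431
vertex -1.243 -2.993 -2.199
vertex -0.577 -2.314 -2.009
endloop
endfacet
facet normal 0.922 0.153 0.356
outer loop
vertex -0.302 -2.989 -2.431
vertex -0.577 -2.314 -2.009
vertex -0.857 -3.807 -0.641
endloop
endfacet
facet normal -0.214 0.452 -0.866
outer loop
vertex -0.577 -2.314 -2.009
vertex -1.243 -2.993 -2.199
vertex -1.354 -2.15 -1.731
endloop
endfacet
facet normal 0.380 0.585 0.716
outer loop
vertex -0.577 -2.314 -2.009
vertex -1.354 -2.15 -1.731
vertex -0.857 -3.807 -0.641
endloop
endfacet
facet normal -0.215 0.452 -0.866
outer loop
vertex -1.354 -2.15 -1.731
vertex -1.243 -2.993 -2.199
vertex -2.048 -2.621 -1.805
endloop
endfacet
facet normal -0.378 0.427 0.822
outer loop
vertex -1.354 -2.15 -1.731
vertex -2.048 -2.621 -1.805
vertex -0.857 -3.807 -0.641
endloop
endfacet
facet normal -0.215 0.452 -0.866
outer loop
vertex -2.048 -2.621 -1.805
vertex -1.243 -2.993 -2.199
vertex -2.136 -3.371 -2.175
endloop
endfacet
facet normal -0.780 -0.201 0.593
outer loop
vertex -2.048 -2.621 -1.805
vertex -2.136 -3.371 -2.175
vertex -0.857 -3.807 -0.641
endloop
endfacet
facet normal -0.215 0.453 -0.865
outer loop
vertex -2.136 -3.371 -2.175
vertex -1.243 -2.993 -2.199
vertex -1.552 -3.837 -2.564
endloop
endfacet
facet normal -0.525 -0.827 0.203
outer loop
vertex -2.136 -3.371 -2.175
vertex -1.552 -3.837 -2.564
vertex -0.857 -3.807 -0.641
endloop
endfacet
facet normal -0.215 0.453 -0.865
outer loop
vertex -1.552 -3.837 -2.564
vertex -1.243 -2.993 -2.199
vertex -0.736 -3.666 -2.677
endloop
endfacet
facet normal 0.197 -0.979 -0.056
outer loop
vertex -1.552 -3.837 -2.564
vertex -0.736 -3.666 -2.677
vertex -0.857 -3.807 -0.641
endloop
endfacet
facet normal -0.652 0.156 0.742
outer loop
vertex -2.392 4.305 -2.816
vertex -2.481 3.474 -2.72
vertex -1.889 3.887 -2.287
endloop
endfacet
facet normal -0.174 0.685 0.707
outer loop
vertex -2.392 4.305 -2.816
vertex -1.889 3.887 -2.287
vertex -1.571 4.484 -2.787
endloop
endfacet
facet normal -0.215 0.975 0.058
outer loop
vertex -2.392 4.305 -2.816
vertex -1.571 4.484 -2.787
vertex -1.965 4.441 -3.528
endloop
endfacet
facet normal -0.716 0.626 -0.310
outer loop
vertex -2.392 4.305 -2.816
vertex -1.965 4.441 -3.528
vertex -2.528 3.817 -3.487
endloop
endfacet
facet normal -0.986 0.119 0.114
outer loop
vertex -2.392 4.305 -2.816
vertex -2.528 3.817 -3.487
vertex -2.481 3.474 -2.72
endloop
endfacet
facet normal 0.477 0.401 0.782
outer loop
vertex -1.571 4.484 -2.787
vertex -1.889 3.887 -2.287
vertex -1.152 3.763 -2.673
endloop
endfacet
facet normal -0.296 -0.456 0.839
outer loop
vertex -1.889 3.887 -2.287
vertex -2.481 3.474 -2.72
vertex -1.715 3.139 -2.632
endloop
endfacet
facet normal -0.838 -0.515 -0.179
outer loop
vertex -2.481 3.474 -2.72
vertex -2.528 3.817 -3.487
vertex -2.109 3.096 -3.373
endloop
endfacet
facet normal -0.401 0.305 -0.864
outer loop
vertex -2.528 3.817 -3.487
vertex -1.965 4.441 -3.528
vertex -1.791 3.693 -3.873
endloop
endfacet
facet normal 0.412 0.871 -0.269
outer loop
vertex -1.965 4.441 -3.528
vertex -1.571 4.484 -2.787
vertex -1.199 4.106 -3.44
endloop
endfacet
facet normal 0.716 -0.626 0.310
outer loop
vertex -1.288 3.275 -3.344
vertex -1.152 3.763 -2.673
vertex -1.715 3.139 -2.632
endloop
endfacet
facet normal 0.215 -0.975 -0.058
outer loop
vertex -1.288 3.275 -3.344
vertex -1.715 3.139 -2.632
vertex -2.109 3.096 -3.373
endloop
endfacet
facet normal 0.174 -0.685 -0.707
outer loop
vertex -1.288 3.275 -3.344
vertex -2.109 3.096 -3.373
vertex -1.791 3.693 -3.873
endloop
endfacet
facet normal 0.652 -0.156 -0.742
outer loop
vertex -1.288 3.275 -3.344
vertex -1.791 3.693 -3.873
vertex -1.199 4.106 -3.44
endloop
endfacet
facet normal 0.986 -0.119 -0.114
outer loop
vertex -1.288 3.275 -3.344
vertex -1.199 4.106 -3.44
vertex -1.152 3.763 -2.673
endloop
endfacet
facet normal 0.401 -0.305 0.864
outer loop
vertex -1.715 3.139 -2.632
vertex -1.152 3.763 -2.673
vertex -1.889 3.887 -2.287
endloop
endfacet
facet normal -0.412 -0.871 0.269
outer loop
vertex -2.109 3.096 -3.373
vertex -1.715 3.139 -2.632
vertex -2.481 3.474 -2.72
endloop
endfacet
facet normal -0.477 -0.401 -0.782
outer loop
vertex -1.791 3.693 -3.873
vertex -2.109 3.096 -3.373
vertex -2.528 3.817 -3.487
endloop
endfacet
facet normal 0.296 0.456 -0.839
outer loop
vertex -1.199 4.106 -3.44
vertex -1.791 3.693 -3.873
vertex -1.965 4.441 -3.528
endloop
endfacet
facet normal 0.838 0.515 0.179
outer loop
vertex -1.152 3.763 -2.673
vertex -1.199 4.106 -3.44
vertex -1.571 4.484 -2.787
endloop
endfacet

endsolid


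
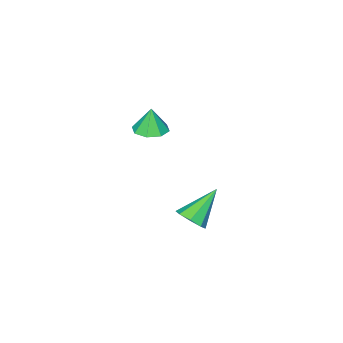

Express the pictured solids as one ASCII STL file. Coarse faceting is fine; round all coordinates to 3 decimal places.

solid 
facet normal 0.061 0.030 -0.998
outer loop
vertex 3.972 -0.497 1.409
vertex 3.491 0.24 1.402
vertex 4.351 0.059 1.449
endloop
endfacet
facet normal 0.673 -0.498 0.546
outer loop
vertex 3.972 -0.497 1.409
vertex 4.351 0.059 1.449
vertex 3.409 0.2 2.738
endloop
endfacet
facet normal 0.060 0.028 -0.998
outer loop
vertex 4.351 0.059 1.449
vertex 3.491 0.24 1.402
vertex 4.226 0.72 1.46
endloop
endfacet
facet normal 0.806 0.143 0.574
outer loop
vertex 4.351 0.059 1.449
vertex 4.226 0.72 1.46
vertex 3.409 0.2 2.738
endloop
endfacet
facet normal 0.060 0.029 -0.998
outer loop
vertex 4.226 0.72 1.46
vertex 3.491 0.24 1.402
vertex 3.67 1.1 1.438
endloop
endfacet
facet normal 0.449 0.690 0.568
outer loop
vertex 4.226 0.72 1.46
vertex 3.67 1.1 1.438
vertex 3.409 0.2 2.738
endloop
endfacet
facet normal 0.061 0.029 -0.998
outer loop
vertex 3.67 1.1 1.438
vertex 3.491 0.24 1.402
vertex 3.009 0.976 1.394
endloop
endfacet
facet normal -0.190 0.825 0.533
outer loop
vertex 3.67 1.1 1.438
vertex 3.009 0.976 1.394
vertex 3.409 0.2 2.738
endloop
endfacet
facet normal 0.062 0.030 -0.998
outer loop
vertex 3.009 0.976 1.394
vertex 3.491 0.24 1.402
vertex 2.631 0.42 1.354
endloop
endfacet
facet normal -0.737 0.466 0.489
outer loop
vertex 3.009 0.976 1.394
vertex 2.631 0.42 1.354
vertex 3.409 0.2 2.738
endloop
endfacet
facet normal 0.062 0.028 -0.998
outer loop
vertex 2.631 0.42 1.354
vertex 3.491 0.24 1.402
vertex 2.756 -0.241 1.343
endloop
endfacet
facet normal -0.870 -0.172 0.462
outer loop
vertex 2.631 0.42 1.354
vertex 2.756 -0.241 1.343
vertex 3.409 0.2 2.738
endloop
endfacet
facet normal 0.060 0.030 -0.998
outer loop
vertex 2.756 -0.241 1.343
vertex 3.491 0.24 1.402
vertex 3.312 -0.621 1.365
endloop
endfacet
facet normal -0.511 -0.721 0.467
outer loop
vertex 2.756 -0.241 1.343
vertex 3.312 -0.621 1.365
vertex 3.409 0.2 2.738
endloop
endfacet
facet normal 0.061 0.030 -0.998
outer loop
vertex 3.312 -0.621 1.365
vertex 3.491 0.24 1.402
vertex 3.972 -0.497 1.409
endloop
endfacet
facet normal 0.127 -0.855 0.502
outer loop
vertex 3.312 -0.621 1.365
vertex 3.972 -0.497 1.409
vertex 3.409 0.2 2.738
endloop
endfacet
facet normal 0.739 -0.076 -0.670
outer loop
vertex 3.318 2.604 -3.888
vertex 2.811 2.149 -4.396
vertex 2.981 2.976 -4.302
endloop
endfacet
facet normal 0.150 0.793 0.590
outer loop
vertex 3.318 2.604 -3.888
vertex 2.981 2.976 -4.302
vertex 1.229 2.311 -2.964
endloop
endfacet
facet normal 0.739 -0.076 -0.669
outer loop
vertex 2.981 2.976 -4.302
vertex 2.811 2.149 -4.396
vertex 2.545 2.864 -4.771
endloop
endfacet
facet normal -0.312 0.948 0.063
outer loop
vertex 2.981 2.976 -4.302
vertex 2.545 2.864 -4.771
vertex 1.229 2.311 -2.964
endloop
endfacet
facet normal 0.740 -0.075 -0.668
outer loop
vertex 2.545 2.864 -4.771
vertex 2.811 2.149 -4.396
vertex 2.265 2.332 -5.021
endloop
endfacet
facet normal -0.741 0.562 -0.367
outer loop
vertex 2.545 2.864 -4.771
vertex 2.265 2.332 -5.021
vertex 1.229 2.311 -2.964
endloop
endfacet
facet normal 0.739 -0.077 -0.669
outer loop
vertex 2.265 2.332 -5.021
vertex 2.811 2.149 -4.396
vertex 2.304 1.694 -4.904
endloop
endfacet
facet normal -0.884 -0.136 -0.447
outer loop
vertex 2.265 2.332 -5.021
vertex 2.304 1.694 -4.904
vertex 1.229 2.311 -2.964
endloop
endfacet
facet normal 0.739 -0.076 -0.670
outer loop
vertex 2.304 1.694 -4.904
vertex 2.811 2.149 -4.396
vertex 2.641 1.321 -4.49
endloop
endfacet
facet normal -0.660 -0.740 -0.130
outer loop
vertex 2.304 1.694 -4.904
vertex 2.641 1.321 -4.49
vertex 1.229 2.311 -2.964
endloop
endfacet
facet normal 0.739 -0.076 -0.669
outer loop
vertex 2.641 1.321 -4.49
vertex 2.811 2.149 -4.396
vertex 3.077 1.434 -4.021
endloop
endfacet
facet normal -0.197 -0.896 0.399
outer loop
vertex 2.641 1.321 -4.49
vertex 3.077 1.434 -4.021
vertex 1.229 2.311 -2.964
endloop
endfacet
facet normal 0.739 -0.076 -0.669
outer loop
vertex 3.077 1.434 -4.021
vertex 2.811 2.149 -4.396
vertex 3.358 1.965 -3.771
endloop
endfacet
facet normal 0.231 -0.512 0.828
outer loop
vertex 3.077 1.434 -4.021
vertex 3.358 1.965 -3.771
vertex 1.229 2.311 -2.964
endloop
endfacet
facet normal 0.739 -0.076 -0.669
outer loop
vertex 3.358 1.965 -3.771
vertex 2.811 2.149 -4.396
vertex 3.318 2.604 -3.888
endloop
endfacet
facet normal 0.375 0.190 0.908
outer loop
vertex 3.358 1.965 -3.771
vertex 3.318 2.604 -3.888
vertex 1.229 2.311 -2.964
endloop
endfacet

endsolid


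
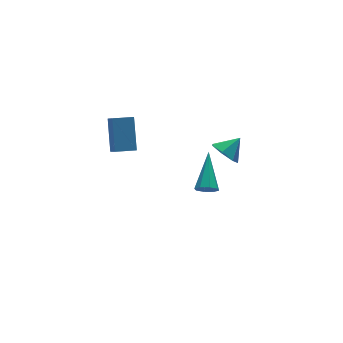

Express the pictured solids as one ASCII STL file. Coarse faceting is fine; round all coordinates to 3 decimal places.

solid 
facet normal -0.775 -0.049 -0.630
outer loop
vertex 0.69 -1.361 1.503
vertex 0.345 -0.787 1.883
vertex 0.828 -0.744 1.285
endloop
endfacet
facet normal 0.923 -0.294 -0.249
outer loop
vertex 0.69 -1.361 1.503
vertex 0.828 -0.744 1.285
vertex 1.175 -0.733 2.557
endloop
endfacet
facet normal -0.775 -0.050 -0.630
outer loop
vertex 0.828 -0.744 1.285
vertex 0.345 -0.787 1.883
vertex 0.602 -0.16 1.517
endloop
endfacet
facet normal 0.869 0.432 -0.241
outer loop
vertex 0.828 -0.744 1.285
vertex 0.602 -0.16 1.517
vertex 1.175 -0.733 2.557
endloop
endfacet
facet normal -0.775 -0.050 -0.630
outer loop
vertex 0.602 -0.16 1.517
vertex 0.345 -0.787 1.883
vertex 0.182 -0.048 2.025
endloop
endfacet
facet normal 0.478 0.854 0.207
outer loop
vertex 0.602 -0.16 1.517
vertex 0.182 -0.048 2.025
vertex 1.175 -0.733 2.557
endloop
endfacet
facet normal -0.776 -0.050 -0.629
outer loop
vertex 0.182 -0.048 2.025
vertex 0.345 -0.787 1.883
vertex -0.114 -0.492 2.426
endloop
endfacet
facet normal 0.045 0.653 0.756
outer loop
vertex 0.182 -0.048 2.025
vertex -0.114 -0.492 2.426
vertex 1.175 -0.733 2.557
endloop
endfacet
facet normal -0.776 -0.050 -0.629
outer loop
vertex -0.114 -0.492 2.426
vertex 0.345 -0.787 1.883
vertex -0.065 -1.158 2.419
endloop
endfacet
facet normal -0.104 -0.018 0.994
outer loop
vertex -0.114 -0.492 2.426
vertex -0.065 -1.158 2.419
vertex 1.175 -0.733 2.557
endloop
endfacet
facet normal -0.776 -0.050 -0.629
outer loop
vertex -0.065 -1.158 2.419
vertex 0.345 -0.787 1.883
vertex 0.293 -1.545 2.008
endloop
endfacet
facet normal 0.142 -0.656 0.741
outer loop
vertex -0.065 -1.158 2.419
vertex 0.293 -1.545 2.008
vertex 1.175 -0.733 2.557
endloop
endfacet
facet normal -0.776 -0.050 -0.629
outer loop
vertex 0.293 -1.545 2.008
vertex 0.345 -0.787 1.883
vertex 0.69 -1.361 1.503
endloop
endfacet
facet normal 0.599 -0.778 0.188
outer loop
vertex 0.293 -1.545 2.008
vertex 0.69 -1.361 1.503
vertex 1.175 -0.733 2.557
endloop
endfacet
facet normal -0.465 -0.702 -0.540
outer loop
vertex 1.11 1.329 -3.137
vertex 0.709 1.275 -2.722
vertex 0.766 1.603 -3.197
endloop
endfacet
facet normal 0.529 0.517 -0.673
outer loop
vertex 1.11 1.329 -3.137
vertex 0.766 1.603 -3.197
vertex 1.691 2.765 -1.578
endloop
endfacet
facet normal -0.462 -0.703 -0.541
outer loop
vertex 0.766 1.603 -3.197
vertex 0.709 1.275 -2.722
vertex 0.388 1.684 -2.979
endloop
endfacet
facet normal -0.126 0.839 -0.530
outer loop
vertex 0.766 1.603 -3.197
vertex 0.388 1.684 -2.979
vertex 1.691 2.765 -1.578
endloop
endfacet
facet normal -0.462 -0.703 -0.541
outer loop
vertex 0.388 1.684 -2.979
vertex 0.709 1.275 -2.722
vertex 0.198 1.525 -2.61
endloop
endfacet
facet normal -0.640 0.769 0.002
outer loop
vertex 0.388 1.684 -2.979
vertex 0.198 1.525 -2.61
vertex 1.691 2.765 -1.578
endloop
endfacet
facet normal -0.462 -0.703 -0.540
outer loop
vertex 0.198 1.525 -2.61
vertex 0.709 1.275 -2.722
vertex 0.308 1.22 -2.307
endloop
endfacet
facet normal -0.712 0.349 0.610
outer loop
vertex 0.198 1.525 -2.61
vertex 0.308 1.22 -2.307
vertex 1.691 2.765 -1.578
endloop
endfacet
facet normal -0.462 -0.703 -0.540
outer loop
vertex 0.308 1.22 -2.307
vertex 0.709 1.275 -2.722
vertex 0.653 0.947 -2.247
endloop
endfacet
facet normal -0.300 -0.174 0.938
outer loop
vertex 0.308 1.22 -2.307
vertex 0.653 0.947 -2.247
vertex 1.691 2.765 -1.578
endloop
endfacet
facet normal -0.463 -0.703 -0.540
outer loop
vertex 0.653 0.947 -2.247
vertex 0.709 1.275 -2.722
vertex 1.03 0.866 -2.465
endloop
endfacet
facet normal 0.353 -0.494 0.794
outer loop
vertex 0.653 0.947 -2.247
vertex 1.03 0.866 -2.465
vertex 1.691 2.765 -1.578
endloop
endfacet
facet normal -0.464 -0.703 -0.540
outer loop
vertex 1.03 0.866 -2.465
vertex 0.709 1.275 -2.722
vertex 1.22 1.024 -2.834
endloop
endfacet
facet normal 0.866 -0.425 0.264
outer loop
vertex 1.03 0.866 -2.465
vertex 1.22 1.024 -2.834
vertex 1.691 2.765 -1.578
endloop
endfacet
facet normal -0.464 -0.703 -0.539
outer loop
vertex 1.22 1.024 -2.834
vertex 0.709 1.275 -2.722
vertex 1.11 1.329 -3.137
endloop
endfacet
facet normal 0.938 -0.005 -0.345
outer loop
vertex 1.22 1.024 -2.834
vertex 1.11 1.329 -3.137
vertex 1.691 2.765 -1.578
endloop
endfacet
facet normal -0.948 0.303 0.093
outer loop
vertex -3.831 1.76 4.257
vertex -3.654 2.535 3.541
vertex -4.296 0.695 2.989
endloop
endfacet
facet normal -0.165 -0.725 0.669
outer loop
vertex -3.386 0.405 2.899
vertex -3.831 1.76 4.257
vertex -4.296 0.695 2.989
endloop
endfacet
facet normal -0.948 0.303 0.095
outer loop
vertex -4.296 0.695 2.989
vertex -3.654 2.535 3.541
vertex -4.12 1.471 2.273
endloop
endfacet
facet normal -0.270 -0.619 -0.737
outer loop
vertex -4.12 1.471 2.273
vertex -3.386 0.405 2.899
vertex -4.296 0.695 2.989
endloop
endfacet
facet normal 0.270 0.619 0.737
outer loop
vertex -3.831 1.76 4.257
vertex -2.744 2.245 3.451
vertex -3.654 2.535 3.541
endloop
endfacet
facet normal -0.165 -0.725 0.669
outer loop
vertex -2.92 1.469 4.167
vertex -3.831 1.76 4.257
vertex -3.386 0.405 2.899
endloop
endfacet
facet normal 0.271 0.619 0.737
outer loop
vertex -2.92 1.469 4.167
vertex -2.744 2.245 3.451
vertex -3.831 1.76 4.257
endloop
endfacet
facet normal 0.165 0.725 -0.669
outer loop
vertex -3.654 2.535 3.541
vertex -2.744 2.245 3.451
vertex -4.12 1.471 2.273
endloop
endfacet
facet normal -0.271 -0.619 -0.737
outer loop
vertex -3.209 1.18 2.183
vertex -3.386 0.405 2.899
vertex -4.12 1.471 2.273
endloop
endfacet
facet normal 0.165 0.725 -0.669
outer loop
vertex -4.12 1.471 2.273
vertex -2.744 2.245 3.451
vertex -3.209 1.18 2.183
endloop
endfacet
facet normal 0.948 -0.303 -0.094
outer loop
vertex -3.209 1.18 2.183
vertex -2.92 1.469 4.167
vertex -3.386 0.405 2.899
endloop
endfacet
facet normal 0.949 -0.302 -0.094
outer loop
vertex -2.744 2.245 3.451
vertex -2.92 1.469 4.167
vertex -3.209 1.18 2.183
endloop
endfacet

endsolid


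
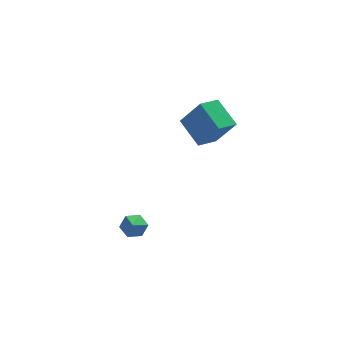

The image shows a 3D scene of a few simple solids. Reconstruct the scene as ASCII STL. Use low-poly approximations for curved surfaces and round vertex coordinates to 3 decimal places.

solid 
facet normal 0.153 0.742 -0.653
outer loop
vertex -3.387 2.824 -4.007
vertex -3.81 2.434 -4.549
vertex -4.167 2.94 -4.058
endloop
endfacet
facet normal -0.012 0.333 0.943
outer loop
vertex -3.387 2.824 -4.007
vertex -4.167 2.94 -4.058
vertex -4.07 1.166 -3.431
endloop
endfacet
facet normal 0.152 0.741 -0.654
outer loop
vertex -4.167 2.94 -4.058
vertex -3.81 2.434 -4.549
vertex -4.59 2.549 -4.6
endloop
endfacet
facet normal -0.828 0.146 0.541
outer loop
vertex -4.167 2.94 -4.058
vertex -4.59 2.549 -4.6
vertex -4.07 1.166 -3.431
endloop
endfacet
facet normal 0.152 0.741 -0.654
outer loop
vertex -4.59 2.549 -4.6
vertex -3.81 2.434 -4.549
vertex -4.232 2.043 -5.09
endloop
endfacet
facet normal -0.872 -0.463 -0.159
outer loop
vertex -4.59 2.549 -4.6
vertex -4.232 2.043 -5.09
vertex -4.07 1.166 -3.431
endloop
endfacet
facet normal 0.152 0.741 -0.654
outer loop
vertex -4.232 2.043 -5.09
vertex -3.81 2.434 -4.549
vertex -3.453 1.928 -5.039
endloop
endfacet
facet normal -0.101 -0.884 -0.457
outer loop
vertex -4.232 2.043 -5.09
vertex -3.453 1.928 -5.039
vertex -4.07 1.166 -3.431
endloop
endfacet
facet normal 0.152 0.741 -0.654
outer loop
vertex -3.453 1.928 -5.039
vertex -3.81 2.434 -4.549
vertex -3.03 2.319 -4.498
endloop
endfacet
facet normal 0.715 -0.697 -0.056
outer loop
vertex -3.453 1.928 -5.039
vertex -3.03 2.319 -4.498
vertex -4.07 1.166 -3.431
endloop
endfacet
facet normal 0.152 0.742 -0.653
outer loop
vertex -3.03 2.319 -4.498
vertex -3.81 2.434 -4.549
vertex -3.387 2.824 -4.007
endloop
endfacet
facet normal 0.760 -0.089 0.644
outer loop
vertex -3.03 2.319 -4.498
vertex -3.387 2.824 -4.007
vertex -4.07 1.166 -3.431
endloop
endfacet
facet normal -0.815 -0.527 0.240
outer loop
vertex 0.118 3.793 3.995
vertex -0.851 4.496 2.246
vertex 0.818 2.251 2.988
endloop
endfacet
facet normal 0.458 -0.331 0.825
outer loop
vertex 1.951 2.984 2.654
vertex 0.118 3.793 3.995
vertex 0.818 2.251 2.988
endloop
endfacet
facet normal -0.815 -0.527 0.239
outer loop
vertex 0.818 2.251 2.988
vertex -0.851 4.496 2.246
vertex -0.151 2.955 1.238
endloop
endfacet
facet normal 0.355 -0.782 -0.512
outer loop
vertex -0.151 2.955 1.238
vertex 1.951 2.984 2.654
vertex 0.818 2.251 2.988
endloop
endfacet
facet normal -0.355 0.782 0.511
outer loop
vertex 0.118 3.793 3.995
vertex 0.282 5.229 1.912
vertex -0.851 4.496 2.246
endloop
endfacet
facet normal 0.457 -0.332 0.825
outer loop
vertex 1.251 4.525 3.662
vertex 0.118 3.793 3.995
vertex 1.951 2.984 2.654
endloop
endfacet
facet normal -0.355 0.782 0.511
outer loop
vertex 1.251 4.525 3.662
vertex 0.282 5.229 1.912
vertex 0.118 3.793 3.995
endloop
endfacet
facet normal -0.458 0.332 -0.825
outer loop
vertex -0.851 4.496 2.246
vertex 0.282 5.229 1.912
vertex -0.151 2.955 1.238
endloop
endfacet
facet normal 0.355 -0.783 -0.511
outer loop
vertex 0.982 3.687 0.905
vertex 1.951 2.984 2.654
vertex -0.151 2.955 1.238
endloop
endfacet
facet normal -0.457 0.332 -0.825
outer loop
vertex -0.151 2.955 1.238
vertex 0.282 5.229 1.912
vertex 0.982 3.687 0.905
endloop
endfacet
facet normal 0.815 0.527 -0.240
outer loop
vertex 0.982 3.687 0.905
vertex 1.251 4.525 3.662
vertex 1.951 2.984 2.654
endloop
endfacet
facet normal 0.816 0.527 -0.240
outer loop
vertex 0.282 5.229 1.912
vertex 1.251 4.525 3.662
vertex 0.982 3.687 0.905
endloop
endfacet

endsolid


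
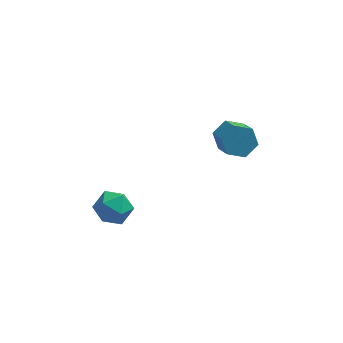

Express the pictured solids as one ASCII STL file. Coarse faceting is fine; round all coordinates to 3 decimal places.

solid 
facet normal -0.840 -0.467 0.276
outer loop
vertex -3.006 -2.675 -3.241
vertex -2.558 -3.558 -3.371
vertex -2.518 -3.104 -2.482
endloop
endfacet
facet normal -0.784 0.167 0.598
outer loop
vertex -3.006 -2.675 -3.241
vertex -2.518 -3.104 -2.482
vertex -2.43 -2.122 -2.641
endloop
endfacet
facet normal -0.738 0.668 0.092
outer loop
vertex -3.006 -2.675 -3.241
vertex -2.43 -2.122 -2.641
vertex -2.415 -1.969 -3.628
endloop
endfacet
facet normal -0.766 0.344 -0.543
outer loop
vertex -3.006 -2.675 -3.241
vertex -2.415 -1.969 -3.628
vertex -2.494 -2.857 -4.079
endloop
endfacet
facet normal -0.829 -0.358 -0.429
outer loop
vertex -3.006 -2.675 -3.241
vertex -2.494 -2.857 -4.079
vertex -2.558 -3.558 -3.371
endloop
endfacet
facet normal -0.173 0.173 0.970
outer loop
vertex -2.43 -2.122 -2.641
vertex -2.518 -3.104 -2.482
vertex -1.626 -2.663 -2.401
endloop
endfacet
facet normal -0.266 -0.854 0.448
outer loop
vertex -2.518 -3.104 -2.482
vertex -2.558 -3.558 -3.371
vertex -1.705 -3.551 -2.852
endloop
endfacet
facet normal -0.249 -0.677 -0.693
outer loop
vertex -2.558 -3.558 -3.371
vertex -2.494 -2.857 -4.079
vertex -1.69 -3.398 -3.839
endloop
endfacet
facet normal -0.147 0.458 -0.877
outer loop
vertex -2.494 -2.857 -4.079
vertex -2.415 -1.969 -3.628
vertex -1.602 -2.416 -3.998
endloop
endfacet
facet normal -0.100 0.983 0.151
outer loop
vertex -2.415 -1.969 -3.628
vertex -2.43 -2.122 -2.641
vertex -1.562 -1.962 -3.109
endloop
endfacet
facet normal 0.766 -0.344 0.543
outer loop
vertex -1.114 -2.845 -3.239
vertex -1.626 -2.663 -2.401
vertex -1.705 -3.551 -2.852
endloop
endfacet
facet normal 0.738 -0.668 -0.092
outer loop
vertex -1.114 -2.845 -3.239
vertex -1.705 -3.551 -2.852
vertex -1.69 -3.398 -3.839
endloop
endfacet
facet normal 0.784 -0.167 -0.598
outer loop
vertex -1.114 -2.845 -3.239
vertex -1.69 -3.398 -3.839
vertex -1.602 -2.416 -3.998
endloop
endfacet
facet normal 0.840 0.467 -0.276
outer loop
vertex -1.114 -2.845 -3.239
vertex -1.602 -2.416 -3.998
vertex -1.562 -1.962 -3.109
endloop
endfacet
facet normal 0.829 0.358 0.429
outer loop
vertex -1.114 -2.845 -3.239
vertex -1.562 -1.962 -3.109
vertex -1.626 -2.663 -2.401
endloop
endfacet
facet normal 0.147 -0.458 0.877
outer loop
vertex -1.705 -3.551 -2.852
vertex -1.626 -2.663 -2.401
vertex -2.518 -3.104 -2.482
endloop
endfacet
facet normal 0.100 -0.983 -0.151
outer loop
vertex -1.69 -3.398 -3.839
vertex -1.705 -3.551 -2.852
vertex -2.558 -3.558 -3.371
endloop
endfacet
facet normal 0.173 -0.173 -0.970
outer loop
vertex -1.602 -2.416 -3.998
vertex -1.69 -3.398 -3.839
vertex -2.494 -2.857 -4.079
endloop
endfacet
facet normal 0.266 0.854 -0.448
outer loop
vertex -1.562 -1.962 -3.109
vertex -1.602 -2.416 -3.998
vertex -2.415 -1.969 -3.628
endloop
endfacet
facet normal 0.249 0.677 0.693
outer loop
vertex -1.626 -2.663 -2.401
vertex -1.562 -1.962 -3.109
vertex -2.43 -2.122 -2.641
endloop
endfacet
facet normal -0.169 0.781 -0.601
outer loop
vertex 4.415 1.952 -3.269
vertex 3.545 1.969 -3.003
vertex 4.168 2.452 -2.55
endloop
endfacet
facet normal 0.948 0.296 0.119
outer loop
vertex 4.415 1.952 -3.269
vertex 4.168 2.452 -2.55
vertex 4.725 0.515 -2.162
endloop
endfacet
facet normal 0.948 0.296 0.119
outer loop
vertex 4.725 0.515 -2.162
vertex 4.168 2.452 -2.55
vertex 4.478 1.015 -1.443
endloop
endfacet
facet normal 0.169 -0.781 0.601
outer loop
vertex 4.725 0.515 -2.162
vertex 4.478 1.015 -1.443
vertex 3.855 0.531 -1.897
endloop
endfacet
facet normal -0.169 0.781 -0.601
outer loop
vertex 4.168 2.452 -2.55
vertex 3.545 1.969 -3.003
vertex 3.298 2.469 -2.284
endloop
endfacet
facet normal 0.240 0.624 0.743
outer loop
vertex 4.168 2.452 -2.55
vertex 3.298 2.469 -2.284
vertex 4.478 1.015 -1.443
endloop
endfacet
facet normal 0.239 0.624 0.744
outer loop
vertex 4.478 1.015 -1.443
vertex 3.298 2.469 -2.284
vertex 3.608 1.032 -1.178
endloop
endfacet
facet normal 0.168 -0.781 0.602
outer loop
vertex 4.478 1.015 -1.443
vertex 3.608 1.032 -1.178
vertex 3.855 0.531 -1.897
endloop
endfacet
facet normal -0.169 0.781 -0.601
outer loop
vertex 3.298 2.469 -2.284
vertex 3.545 1.969 -3.003
vertex 2.675 1.985 -2.738
endloop
endfacet
facet normal -0.709 0.327 0.624
outer loop
vertex 3.298 2.469 -2.284
vertex 2.675 1.985 -2.738
vertex 3.608 1.032 -1.178
endloop
endfacet
facet normal -0.709 0.328 0.624
outer loop
vertex 3.608 1.032 -1.178
vertex 2.675 1.985 -2.738
vertex 2.985 0.548 -1.631
endloop
endfacet
facet normal 0.169 -0.781 0.602
outer loop
vertex 3.608 1.032 -1.178
vertex 2.985 0.548 -1.631
vertex 3.855 0.531 -1.897
endloop
endfacet
facet normal -0.169 0.781 -0.601
outer loop
vertex 2.675 1.985 -2.738
vertex 3.545 1.969 -3.003
vertex 2.922 1.485 -3.457
endloop
endfacet
facet normal -0.948 -0.296 -0.119
outer loop
vertex 2.675 1.985 -2.738
vertex 2.922 1.485 -3.457
vertex 2.985 0.548 -1.631
endloop
endfacet
facet normal -0.948 -0.296 -0.119
outer loop
vertex 2.985 0.548 -1.631
vertex 2.922 1.485 -3.457
vertex 3.232 0.048 -2.35
endloop
endfacet
facet normal 0.169 -0.781 0.601
outer loop
vertex 2.985 0.548 -1.631
vertex 3.232 0.048 -2.35
vertex 3.855 0.531 -1.897
endloop
endfacet
facet normal -0.168 0.781 -0.602
outer loop
vertex 2.922 1.485 -3.457
vertex 3.545 1.969 -3.003
vertex 3.792 1.468 -3.722
endloop
endfacet
facet normal -0.239 -0.624 -0.744
outer loop
vertex 2.922 1.485 -3.457
vertex 3.792 1.468 -3.722
vertex 3.232 0.048 -2.35
endloop
endfacet
facet normal -0.240 -0.624 -0.744
outer loop
vertex 3.232 0.048 -2.35
vertex 3.792 1.468 -3.722
vertex 4.102 0.031 -2.616
endloop
endfacet
facet normal 0.169 -0.781 0.601
outer loop
vertex 3.232 0.048 -2.35
vertex 4.102 0.031 -2.616
vertex 3.855 0.531 -1.897
endloop
endfacet
facet normal -0.169 0.781 -0.602
outer loop
vertex 3.792 1.468 -3.722
vertex 3.545 1.969 -3.003
vertex 4.415 1.952 -3.269
endloop
endfacet
facet normal 0.709 -0.328 -0.625
outer loop
vertex 3.792 1.468 -3.722
vertex 4.415 1.952 -3.269
vertex 4.102 0.031 -2.616
endloop
endfacet
facet normal 0.709 -0.328 -0.624
outer loop
vertex 4.102 0.031 -2.616
vertex 4.415 1.952 -3.269
vertex 4.725 0.515 -2.162
endloop
endfacet
facet normal 0.169 -0.781 0.601
outer loop
vertex 4.102 0.031 -2.616
vertex 4.725 0.515 -2.162
vertex 3.855 0.531 -1.897
endloop
endfacet

endsolid


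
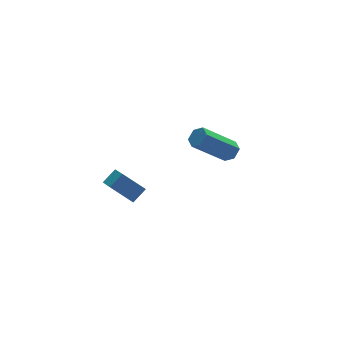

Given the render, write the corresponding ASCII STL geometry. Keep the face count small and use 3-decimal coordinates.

solid 
facet normal -0.778 -0.215 -0.590
outer loop
vertex -4.287 -1.918 1.698
vertex -3.873 -0.182 0.518
vertex -3.57 -2.57 0.99
endloop
endfacet
facet normal -0.194 -0.812 0.551
outer loop
vertex -2.947 -2.398 1.462
vertex -4.287 -1.918 1.698
vertex -3.57 -2.57 0.99
endloop
endfacet
facet normal -0.778 -0.215 -0.590
outer loop
vertex -3.57 -2.57 0.99
vertex -3.873 -0.182 0.518
vertex -3.156 -0.834 -0.19
endloop
endfacet
facet normal 0.597 -0.543 -0.590
outer loop
vertex -3.156 -0.834 -0.19
vertex -2.947 -2.398 1.462
vertex -3.57 -2.57 0.99
endloop
endfacet
facet normal -0.597 0.543 0.590
outer loop
vertex -4.287 -1.918 1.698
vertex -3.25 -0.01 0.99
vertex -3.873 -0.182 0.518
endloop
endfacet
facet normal -0.194 -0.812 0.551
outer loop
vertex -3.664 -1.746 2.17
vertex -4.287 -1.918 1.698
vertex -2.947 -2.398 1.462
endloop
endfacet
facet normal -0.597 0.543 0.590
outer loop
vertex -3.664 -1.746 2.17
vertex -3.25 -0.01 0.99
vertex -4.287 -1.918 1.698
endloop
endfacet
facet normal 0.194 0.812 -0.551
outer loop
vertex -3.873 -0.182 0.518
vertex -3.25 -0.01 0.99
vertex -3.156 -0.834 -0.19
endloop
endfacet
facet normal 0.597 -0.543 -0.590
outer loop
vertex -2.533 -0.662 0.282
vertex -2.947 -2.398 1.462
vertex -3.156 -0.834 -0.19
endloop
endfacet
facet normal 0.194 0.812 -0.551
outer loop
vertex -3.156 -0.834 -0.19
vertex -3.25 -0.01 0.99
vertex -2.533 -0.662 0.282
endloop
endfacet
facet normal 0.778 0.215 0.590
outer loop
vertex -2.533 -0.662 0.282
vertex -3.664 -1.746 2.17
vertex -2.947 -2.398 1.462
endloop
endfacet
facet normal 0.778 0.215 0.590
outer loop
vertex -3.25 -0.01 0.99
vertex -3.664 -1.746 2.17
vertex -2.533 -0.662 0.282
endloop
endfacet
facet normal 0.737 -0.054 -0.673
outer loop
vertex 2.624 0.664 0.256
vertex 2.275 0.475 -0.111
vertex 2.357 1.007 -0.064
endloop
endfacet
facet normal 0.460 0.770 0.442
outer loop
vertex 2.624 0.664 0.256
vertex 2.357 1.007 -0.064
vertex 1.113 0.773 1.637
endloop
endfacet
facet normal 0.461 0.769 0.443
outer loop
vertex 1.113 0.773 1.637
vertex 2.357 1.007 -0.064
vertex 0.846 1.117 1.317
endloop
endfacet
facet normal -0.737 0.054 0.673
outer loop
vertex 1.113 0.773 1.637
vertex 0.846 1.117 1.317
vertex 0.765 0.585 1.271
endloop
endfacet
facet normal 0.737 -0.054 -0.673
outer loop
vertex 2.357 1.007 -0.064
vertex 2.275 0.475 -0.111
vertex 2.008 0.818 -0.431
endloop
endfacet
facet normal -0.199 0.935 -0.292
outer loop
vertex 2.357 1.007 -0.064
vertex 2.008 0.818 -0.431
vertex 0.846 1.117 1.317
endloop
endfacet
facet normal -0.200 0.935 -0.293
outer loop
vertex 0.846 1.117 1.317
vertex 2.008 0.818 -0.431
vertex 0.497 0.928 0.951
endloop
endfacet
facet normal -0.736 0.054 0.674
outer loop
vertex 0.846 1.117 1.317
vertex 0.497 0.928 0.951
vertex 0.765 0.585 1.271
endloop
endfacet
facet normal 0.737 -0.054 -0.673
outer loop
vertex 2.008 0.818 -0.431
vertex 2.275 0.475 -0.111
vertex 1.927 0.287 -0.477
endloop
endfacet
facet normal -0.659 0.164 -0.734
outer loop
vertex 2.008 0.818 -0.431
vertex 1.927 0.287 -0.477
vertex 0.497 0.928 0.951
endloop
endfacet
facet normal -0.659 0.165 -0.734
outer loop
vertex 0.497 0.928 0.951
vertex 1.927 0.287 -0.477
vertex 0.416 0.396 0.904
endloop
endfacet
facet normal -0.737 0.053 0.674
outer loop
vertex 0.497 0.928 0.951
vertex 0.416 0.396 0.904
vertex 0.765 0.585 1.271
endloop
endfacet
facet normal 0.737 -0.054 -0.673
outer loop
vertex 1.927 0.287 -0.477
vertex 2.275 0.475 -0.111
vertex 2.194 -0.057 -0.157
endloop
endfacet
facet normal -0.460 -0.769 -0.443
outer loop
vertex 1.927 0.287 -0.477
vertex 2.194 -0.057 -0.157
vertex 0.416 0.396 0.904
endloop
endfacet
facet normal -0.460 -0.770 -0.442
outer loop
vertex 0.416 0.396 0.904
vertex 2.194 -0.057 -0.157
vertex 0.683 0.053 1.224
endloop
endfacet
facet normal -0.737 0.054 0.673
outer loop
vertex 0.416 0.396 0.904
vertex 0.683 0.053 1.224
vertex 0.765 0.585 1.271
endloop
endfacet
facet normal 0.736 -0.054 -0.674
outer loop
vertex 2.194 -0.057 -0.157
vertex 2.275 0.475 -0.111
vertex 2.543 0.132 0.209
endloop
endfacet
facet normal 0.199 -0.935 0.293
outer loop
vertex 2.194 -0.057 -0.157
vertex 2.543 0.132 0.209
vertex 0.683 0.053 1.224
endloop
endfacet
facet normal 0.199 -0.935 0.292
outer loop
vertex 0.683 0.053 1.224
vertex 2.543 0.132 0.209
vertex 1.032 0.242 1.591
endloop
endfacet
facet normal -0.737 0.054 0.673
outer loop
vertex 0.683 0.053 1.224
vertex 1.032 0.242 1.591
vertex 0.765 0.585 1.271
endloop
endfacet
facet normal 0.737 -0.053 -0.674
outer loop
vertex 2.543 0.132 0.209
vertex 2.275 0.475 -0.111
vertex 2.624 0.664 0.256
endloop
endfacet
facet normal 0.659 -0.165 0.734
outer loop
vertex 2.543 0.132 0.209
vertex 2.624 0.664 0.256
vertex 1.032 0.242 1.591
endloop
endfacet
facet normal 0.659 -0.164 0.734
outer loop
vertex 1.032 0.242 1.591
vertex 2.624 0.664 0.256
vertex 1.113 0.773 1.637
endloop
endfacet
facet normal -0.737 0.054 0.673
outer loop
vertex 1.032 0.242 1.591
vertex 1.113 0.773 1.637
vertex 0.765 0.585 1.271
endloop
endfacet

endsolid


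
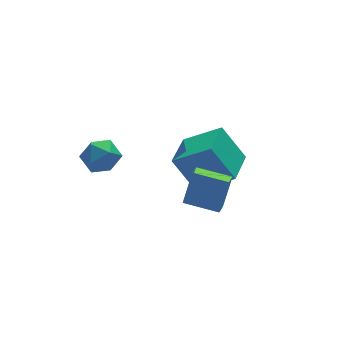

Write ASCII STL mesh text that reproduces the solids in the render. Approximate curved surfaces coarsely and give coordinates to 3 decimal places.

solid 
facet normal -0.509 0.839 -0.190
outer loop
vertex -2.883 2.144 -4.1
vertex -3.584 1.879 -3.393
vertex -2.763 2.439 -3.12
endloop
endfacet
facet normal 0.189 0.934 -0.304
outer loop
vertex -2.883 2.144 -4.1
vertex -2.763 2.439 -3.12
vertex -1.953 2.099 -3.66
endloop
endfacet
facet normal 0.398 0.459 -0.794
outer loop
vertex -2.883 2.144 -4.1
vertex -1.953 2.099 -3.66
vertex -2.274 1.33 -4.265
endloop
endfacet
facet normal -0.171 0.072 -0.983
outer loop
vertex -2.883 2.144 -4.1
vertex -2.274 1.33 -4.265
vertex -3.282 1.193 -4.1
endloop
endfacet
facet normal -0.731 0.307 -0.610
outer loop
vertex -2.883 2.144 -4.1
vertex -3.282 1.193 -4.1
vertex -3.584 1.879 -3.393
endloop
endfacet
facet normal 0.534 0.789 0.303
outer loop
vertex -1.953 2.099 -3.66
vertex -2.763 2.439 -3.12
vertex -2.078 1.807 -2.68
endloop
endfacet
facet normal -0.597 0.636 0.490
outer loop
vertex -2.763 2.439 -3.12
vertex -3.584 1.879 -3.393
vertex -3.086 1.67 -2.515
endloop
endfacet
facet normal -0.956 -0.226 -0.189
outer loop
vertex -3.584 1.879 -3.393
vertex -3.282 1.193 -4.1
vertex -3.407 0.901 -3.12
endloop
endfacet
facet normal -0.048 -0.605 -0.795
outer loop
vertex -3.282 1.193 -4.1
vertex -2.274 1.33 -4.265
vertex -2.597 0.561 -3.66
endloop
endfacet
facet normal 0.872 0.021 -0.489
outer loop
vertex -2.274 1.33 -4.265
vertex -1.953 2.099 -3.66
vertex -1.776 1.121 -3.387
endloop
endfacet
facet normal 0.171 -0.072 0.983
outer loop
vertex -2.477 0.856 -2.68
vertex -2.078 1.807 -2.68
vertex -3.086 1.67 -2.515
endloop
endfacet
facet normal -0.398 -0.459 0.794
outer loop
vertex -2.477 0.856 -2.68
vertex -3.086 1.67 -2.515
vertex -3.407 0.901 -3.12
endloop
endfacet
facet normal -0.189 -0.934 0.304
outer loop
vertex -2.477 0.856 -2.68
vertex -3.407 0.901 -3.12
vertex -2.597 0.561 -3.66
endloop
endfacet
facet normal 0.509 -0.839 0.190
outer loop
vertex -2.477 0.856 -2.68
vertex -2.597 0.561 -3.66
vertex -1.776 1.121 -3.387
endloop
endfacet
facet normal 0.731 -0.307 0.610
outer loop
vertex -2.477 0.856 -2.68
vertex -1.776 1.121 -3.387
vertex -2.078 1.807 -2.68
endloop
endfacet
facet normal 0.048 0.605 0.795
outer loop
vertex -3.086 1.67 -2.515
vertex -2.078 1.807 -2.68
vertex -2.763 2.439 -3.12
endloop
endfacet
facet normal -0.872 -0.021 0.489
outer loop
vertex -3.407 0.901 -3.12
vertex -3.086 1.67 -2.515
vertex -3.584 1.879 -3.393
endloop
endfacet
facet normal -0.534 -0.789 -0.303
outer loop
vertex -2.597 0.561 -3.66
vertex -3.407 0.901 -3.12
vertex -3.282 1.193 -4.1
endloop
endfacet
facet normal 0.597 -0.636 -0.490
outer loop
vertex -1.776 1.121 -3.387
vertex -2.597 0.561 -3.66
vertex -2.274 1.33 -4.265
endloop
endfacet
facet normal 0.956 0.226 0.189
outer loop
vertex -2.078 1.807 -2.68
vertex -1.776 1.121 -3.387
vertex -1.953 2.099 -3.66
endloop
endfacet
facet normal -0.755 0.640 0.144
outer loop
vertex -0.445 -3.596 -1.102
vertex 0.037 -2.949 -1.452
vertex -1.062 -3.974 -2.651
endloop
endfacet
facet normal -0.549 -0.735 0.398
outer loop
vertex 0.183 -5.031 -2.888
vertex -0.445 -3.596 -1.102
vertex -1.062 -3.974 -2.651
endloop
endfacet
facet normal -0.754 0.641 0.144
outer loop
vertex -1.062 -3.974 -2.651
vertex 0.037 -2.949 -1.452
vertex -0.579 -3.327 -3.001
endloop
endfacet
facet normal -0.360 -0.221 -0.906
outer loop
vertex -0.579 -3.327 -3.001
vertex 0.183 -5.031 -2.888
vertex -1.062 -3.974 -2.651
endloop
endfacet
facet normal 0.361 0.222 0.906
outer loop
vertex -0.445 -3.596 -1.102
vertex 1.282 -4.006 -1.689
vertex 0.037 -2.949 -1.452
endloop
endfacet
facet normal -0.549 -0.735 0.398
outer loop
vertex 0.799 -4.653 -1.339
vertex -0.445 -3.596 -1.102
vertex 0.183 -5.031 -2.888
endloop
endfacet
facet normal 0.360 0.221 0.906
outer loop
vertex 0.799 -4.653 -1.339
vertex 1.282 -4.006 -1.689
vertex -0.445 -3.596 -1.102
endloop
endfacet
facet normal 0.549 0.735 -0.398
outer loop
vertex 0.037 -2.949 -1.452
vertex 1.282 -4.006 -1.689
vertex -0.579 -3.327 -3.001
endloop
endfacet
facet normal -0.361 -0.221 -0.906
outer loop
vertex 0.665 -4.384 -3.238
vertex 0.183 -5.031 -2.888
vertex -0.579 -3.327 -3.001
endloop
endfacet
facet normal 0.549 0.735 -0.398
outer loop
vertex -0.579 -3.327 -3.001
vertex 1.282 -4.006 -1.689
vertex 0.665 -4.384 -3.238
endloop
endfacet
facet normal 0.755 -0.640 -0.144
outer loop
vertex 0.665 -4.384 -3.238
vertex 0.799 -4.653 -1.339
vertex 0.183 -5.031 -2.888
endloop
endfacet
facet normal 0.754 -0.641 -0.144
outer loop
vertex 1.282 -4.006 -1.689
vertex 0.799 -4.653 -1.339
vertex 0.665 -4.384 -3.238
endloop
endfacet
facet normal -0.385 0.418 0.823
outer loop
vertex 1.154 -2.076 -1.299
vertex 2.408 -0.543 -1.491
vertex -0.289 -1.046 -2.498
endloop
endfacet
facet normal -0.630 -0.770 0.097
outer loop
vertex 0.512 -1.917 -4.209
vertex 1.154 -2.076 -1.299
vertex -0.289 -1.046 -2.498
endloop
endfacet
facet normal -0.385 0.418 0.823
outer loop
vertex -0.289 -1.046 -2.498
vertex 2.408 -0.543 -1.491
vertex 0.966 0.487 -2.69
endloop
endfacet
facet normal -0.674 0.481 -0.561
outer loop
vertex 0.966 0.487 -2.69
vertex 0.512 -1.917 -4.209
vertex -0.289 -1.046 -2.498
endloop
endfacet
facet normal 0.674 -0.481 0.560
outer loop
vertex 1.154 -2.076 -1.299
vertex 3.209 -1.414 -3.202
vertex 2.408 -0.543 -1.491
endloop
endfacet
facet normal -0.631 -0.770 0.097
outer loop
vertex 1.954 -2.947 -3.01
vertex 1.154 -2.076 -1.299
vertex 0.512 -1.917 -4.209
endloop
endfacet
facet normal 0.674 -0.482 0.560
outer loop
vertex 1.954 -2.947 -3.01
vertex 3.209 -1.414 -3.202
vertex 1.154 -2.076 -1.299
endloop
endfacet
facet normal 0.631 0.770 -0.097
outer loop
vertex 2.408 -0.543 -1.491
vertex 3.209 -1.414 -3.202
vertex 0.966 0.487 -2.69
endloop
endfacet
facet normal -0.674 0.481 -0.560
outer loop
vertex 1.766 -0.384 -4.401
vertex 0.512 -1.917 -4.209
vertex 0.966 0.487 -2.69
endloop
endfacet
facet normal 0.630 0.770 -0.097
outer loop
vertex 0.966 0.487 -2.69
vertex 3.209 -1.414 -3.202
vertex 1.766 -0.384 -4.401
endloop
endfacet
facet normal 0.385 -0.418 -0.823
outer loop
vertex 1.766 -0.384 -4.401
vertex 1.954 -2.947 -3.01
vertex 0.512 -1.917 -4.209
endloop
endfacet
facet normal 0.385 -0.418 -0.823
outer loop
vertex 3.209 -1.414 -3.202
vertex 1.954 -2.947 -3.01
vertex 1.766 -0.384 -4.401
endloop
endfacet

endsolid
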